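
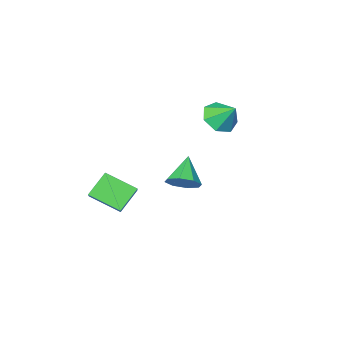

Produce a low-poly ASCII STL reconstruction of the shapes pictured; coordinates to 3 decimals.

solid 
facet normal -0.468 -0.662 -0.585
outer loop
vertex 2.468 -4.068 -0.243
vertex 1.56 -2.737 -1.024
vertex 3.561 -3.928 -1.276
endloop
endfacet
facet normal 0.507 -0.743 0.436
outer loop
vertex 4.44 -2.683 -0.176
vertex 2.468 -4.068 -0.243
vertex 3.561 -3.928 -1.276
endloop
endfacet
facet normal -0.468 -0.662 -0.585
outer loop
vertex 3.561 -3.928 -1.276
vertex 1.56 -2.737 -1.024
vertex 2.653 -2.597 -2.057
endloop
endfacet
facet normal 0.724 0.093 -0.684
outer loop
vertex 2.653 -2.597 -2.057
vertex 4.44 -2.683 -0.176
vertex 3.561 -3.928 -1.276
endloop
endfacet
facet normal -0.724 -0.093 0.684
outer loop
vertex 2.468 -4.068 -0.243
vertex 2.439 -1.492 0.076
vertex 1.56 -2.737 -1.024
endloop
endfacet
facet normal 0.507 -0.743 0.436
outer loop
vertex 3.347 -2.823 0.857
vertex 2.468 -4.068 -0.243
vertex 4.44 -2.683 -0.176
endloop
endfacet
facet normal -0.724 -0.093 0.684
outer loop
vertex 3.347 -2.823 0.857
vertex 2.439 -1.492 0.076
vertex 2.468 -4.068 -0.243
endloop
endfacet
facet normal -0.507 0.743 -0.436
outer loop
vertex 1.56 -2.737 -1.024
vertex 2.439 -1.492 0.076
vertex 2.653 -2.597 -2.057
endloop
endfacet
facet normal 0.724 0.093 -0.684
outer loop
vertex 3.532 -1.352 -0.957
vertex 4.44 -2.683 -0.176
vertex 2.653 -2.597 -2.057
endloop
endfacet
facet normal -0.507 0.743 -0.436
outer loop
vertex 2.653 -2.597 -2.057
vertex 2.439 -1.492 0.076
vertex 3.532 -1.352 -0.957
endloop
endfacet
facet normal 0.468 0.662 0.585
outer loop
vertex 3.532 -1.352 -0.957
vertex 3.347 -2.823 0.857
vertex 4.44 -2.683 -0.176
endloop
endfacet
facet normal 0.468 0.662 0.585
outer loop
vertex 2.439 -1.492 0.076
vertex 3.347 -2.823 0.857
vertex 3.532 -1.352 -0.957
endloop
endfacet
facet normal 0.570 0.504 -0.649
outer loop
vertex 2.491 0.928 1.995
vertex 1.77 1.176 1.554
vertex 2.236 1.509 2.222
endloop
endfacet
facet normal 0.403 -0.174 0.899
outer loop
vertex 2.491 0.928 1.995
vertex 2.236 1.509 2.222
vertex 0.83 0.344 2.626
endloop
endfacet
facet normal 0.569 0.505 -0.649
outer loop
vertex 2.236 1.509 2.222
vertex 1.77 1.176 1.554
vertex 1.709 1.894 2.059
endloop
endfacet
facet normal -0.028 0.357 0.934
outer loop
vertex 2.236 1.509 2.222
vertex 1.709 1.894 2.059
vertex 0.83 0.344 2.626
endloop
endfacet
facet normal 0.569 0.505 -0.649
outer loop
vertex 1.709 1.894 2.059
vertex 1.77 1.176 1.554
vertex 1.217 1.859 1.6
endloop
endfacet
facet normal -0.590 0.551 0.590
outer loop
vertex 1.709 1.894 2.059
vertex 1.217 1.859 1.6
vertex 0.83 0.344 2.626
endloop
endfacet
facet normal 0.570 0.505 -0.649
outer loop
vertex 1.217 1.859 1.6
vertex 1.77 1.176 1.554
vertex 1.05 1.423 1.114
endloop
endfacet
facet normal -0.955 0.290 0.068
outer loop
vertex 1.217 1.859 1.6
vertex 1.05 1.423 1.114
vertex 0.83 0.344 2.626
endloop
endfacet
facet normal 0.570 0.504 -0.649
outer loop
vertex 1.05 1.423 1.114
vertex 1.77 1.176 1.554
vertex 1.304 0.843 0.887
endloop
endfacet
facet normal -0.907 -0.270 -0.325
outer loop
vertex 1.05 1.423 1.114
vertex 1.304 0.843 0.887
vertex 0.83 0.344 2.626
endloop
endfacet
facet normal 0.570 0.504 -0.649
outer loop
vertex 1.304 0.843 0.887
vertex 1.77 1.176 1.554
vertex 1.831 0.457 1.05
endloop
endfacet
facet normal -0.476 -0.802 -0.360
outer loop
vertex 1.304 0.843 0.887
vertex 1.831 0.457 1.05
vertex 0.83 0.344 2.626
endloop
endfacet
facet normal 0.570 0.504 -0.649
outer loop
vertex 1.831 0.457 1.05
vertex 1.77 1.176 1.554
vertex 2.323 0.492 1.509
endloop
endfacet
facet normal 0.086 -0.996 -0.017
outer loop
vertex 1.831 0.457 1.05
vertex 2.323 0.492 1.509
vertex 0.83 0.344 2.626
endloop
endfacet
facet normal 0.570 0.504 -0.649
outer loop
vertex 2.323 0.492 1.509
vertex 1.77 1.176 1.554
vertex 2.491 0.928 1.995
endloop
endfacet
facet normal 0.451 -0.736 0.505
outer loop
vertex 2.323 0.492 1.509
vertex 2.491 0.928 1.995
vertex 0.83 0.344 2.626
endloop
endfacet
facet normal 0.147 -0.682 -0.716
outer loop
vertex -1.565 -1.587 3.34
vertex -2.558 -1.604 3.152
vertex -1.848 -1.016 2.738
endloop
endfacet
facet normal 0.702 0.652 0.288
outer loop
vertex -1.565 -1.587 3.34
vertex -1.848 -1.016 2.738
vertex -2.762 -0.656 4.148
endloop
endfacet
facet normal 0.147 -0.682 -0.716
outer loop
vertex -1.848 -1.016 2.738
vertex -2.558 -1.604 3.152
vertex -2.665 -0.888 2.448
endloop
endfacet
facet normal 0.196 0.973 -0.122
outer loop
vertex -1.848 -1.016 2.738
vertex -2.665 -0.888 2.448
vertex -2.762 -0.656 4.148
endloop
endfacet
facet normal 0.147 -0.682 -0.716
outer loop
vertex -2.665 -0.888 2.448
vertex -2.558 -1.604 3.152
vertex -3.401 -1.299 2.688
endloop
endfacet
facet normal -0.518 0.843 -0.145
outer loop
vertex -2.665 -0.888 2.448
vertex -3.401 -1.299 2.688
vertex -2.762 -0.656 4.148
endloop
endfacet
facet normal 0.147 -0.682 -0.716
outer loop
vertex -3.401 -1.299 2.688
vertex -2.558 -1.604 3.152
vertex -3.502 -1.94 3.278
endloop
endfacet
facet normal -0.903 0.360 0.237
outer loop
vertex -3.401 -1.299 2.688
vertex -3.502 -1.94 3.278
vertex -2.762 -0.656 4.148
endloop
endfacet
facet normal 0.147 -0.682 -0.716
outer loop
vertex -3.502 -1.94 3.278
vertex -2.558 -1.604 3.152
vertex -2.892 -2.328 3.773
endloop
endfacet
facet normal -0.668 -0.113 0.735
outer loop
vertex -3.502 -1.94 3.278
vertex -2.892 -2.328 3.773
vertex -2.762 -0.656 4.148
endloop
endfacet
facet normal 0.147 -0.682 -0.716
outer loop
vertex -2.892 -2.328 3.773
vertex -2.558 -1.604 3.152
vertex -2.03 -2.171 3.8
endloop
endfacet
facet normal 0.009 -0.220 0.976
outer loop
vertex -2.892 -2.328 3.773
vertex -2.03 -2.171 3.8
vertex -2.762 -0.656 4.148
endloop
endfacet
facet normal 0.147 -0.682 -0.717
outer loop
vertex -2.03 -2.171 3.8
vertex -2.558 -1.604 3.152
vertex -1.565 -1.587 3.34
endloop
endfacet
facet normal 0.618 0.120 0.777
outer loop
vertex -2.03 -2.171 3.8
vertex -1.565 -1.587 3.34
vertex -2.762 -0.656 4.148
endloop
endfacet

endsolid


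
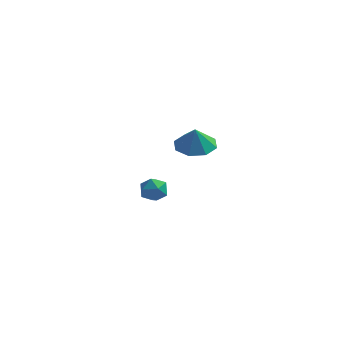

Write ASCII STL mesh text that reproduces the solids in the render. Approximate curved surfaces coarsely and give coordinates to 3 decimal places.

solid 
facet normal -0.031 0.193 -0.981
outer loop
vertex 3.467 -2.399 3.233
vertex 2.864 -1.721 3.385
vertex 3.782 -1.779 3.345
endloop
endfacet
facet normal 0.709 -0.457 0.537
outer loop
vertex 3.467 -2.399 3.233
vertex 3.782 -1.779 3.345
vertex 2.896 -1.919 4.395
endloop
endfacet
facet normal -0.031 0.194 -0.981
outer loop
vertex 3.782 -1.779 3.345
vertex 2.864 -1.721 3.385
vertex 3.559 -1.125 3.481
endloop
endfacet
facet normal 0.751 0.121 0.650
outer loop
vertex 3.782 -1.779 3.345
vertex 3.559 -1.125 3.481
vertex 2.896 -1.919 4.395
endloop
endfacet
facet normal -0.030 0.193 -0.981
outer loop
vertex 3.559 -1.125 3.481
vertex 2.864 -1.721 3.385
vertex 2.929 -0.82 3.56
endloop
endfacet
facet normal 0.363 0.557 0.747
outer loop
vertex 3.559 -1.125 3.481
vertex 2.929 -0.82 3.56
vertex 2.896 -1.919 4.395
endloop
endfacet
facet normal -0.030 0.193 -0.981
outer loop
vertex 2.929 -0.82 3.56
vertex 2.864 -1.721 3.385
vertex 2.262 -1.042 3.537
endloop
endfacet
facet normal -0.224 0.594 0.773
outer loop
vertex 2.929 -0.82 3.56
vertex 2.262 -1.042 3.537
vertex 2.896 -1.919 4.395
endloop
endfacet
facet normal -0.030 0.193 -0.981
outer loop
vertex 2.262 -1.042 3.537
vertex 2.864 -1.721 3.385
vertex 1.947 -1.662 3.425
endloop
endfacet
facet normal -0.670 0.212 0.712
outer loop
vertex 2.262 -1.042 3.537
vertex 1.947 -1.662 3.425
vertex 2.896 -1.919 4.395
endloop
endfacet
facet normal -0.030 0.194 -0.981
outer loop
vertex 1.947 -1.662 3.425
vertex 2.864 -1.721 3.385
vertex 2.17 -2.316 3.289
endloop
endfacet
facet normal -0.712 -0.367 0.599
outer loop
vertex 1.947 -1.662 3.425
vertex 2.17 -2.316 3.289
vertex 2.896 -1.919 4.395
endloop
endfacet
facet normal -0.030 0.193 -0.981
outer loop
vertex 2.17 -2.316 3.289
vertex 2.864 -1.721 3.385
vertex 2.8 -2.621 3.21
endloop
endfacet
facet normal -0.325 -0.802 0.501
outer loop
vertex 2.17 -2.316 3.289
vertex 2.8 -2.621 3.21
vertex 2.896 -1.919 4.395
endloop
endfacet
facet normal -0.030 0.193 -0.981
outer loop
vertex 2.8 -2.621 3.21
vertex 2.864 -1.721 3.385
vertex 3.467 -2.399 3.233
endloop
endfacet
facet normal 0.263 -0.839 0.476
outer loop
vertex 2.8 -2.621 3.21
vertex 3.467 -2.399 3.233
vertex 2.896 -1.919 4.395
endloop
endfacet
facet normal -0.528 0.475 0.704
outer loop
vertex -0.585 2.327 -1.871
vertex -0.07 2.175 -1.382
vertex -0.034 2.788 -1.769
endloop
endfacet
facet normal -0.647 0.760 0.061
outer loop
vertex -0.585 2.327 -1.871
vertex -0.034 2.788 -1.769
vertex -0.266 2.644 -2.441
endloop
endfacet
facet normal -0.898 0.245 -0.366
outer loop
vertex -0.585 2.327 -1.871
vertex -0.266 2.644 -2.441
vertex -0.446 1.942 -2.47
endloop
endfacet
facet normal -0.933 -0.358 0.014
outer loop
vertex -0.585 2.327 -1.871
vertex -0.446 1.942 -2.47
vertex -0.325 1.652 -1.816
endloop
endfacet
facet normal -0.705 -0.217 0.675
outer loop
vertex -0.585 2.327 -1.871
vertex -0.325 1.652 -1.816
vertex -0.07 2.175 -1.382
endloop
endfacet
facet normal -0.022 0.979 -0.202
outer loop
vertex -0.266 2.644 -2.441
vertex -0.034 2.788 -1.769
vertex 0.445 2.688 -2.304
endloop
endfacet
facet normal 0.171 0.519 0.838
outer loop
vertex -0.034 2.788 -1.769
vertex -0.07 2.175 -1.382
vertex 0.566 2.398 -1.65
endloop
endfacet
facet normal -0.115 -0.600 0.791
outer loop
vertex -0.07 2.175 -1.382
vertex -0.325 1.652 -1.816
vertex 0.386 1.696 -1.679
endloop
endfacet
facet normal -0.484 -0.830 -0.278
outer loop
vertex -0.325 1.652 -1.816
vertex -0.446 1.942 -2.47
vertex 0.154 1.552 -2.351
endloop
endfacet
facet normal -0.427 0.146 -0.892
outer loop
vertex -0.446 1.942 -2.47
vertex -0.266 2.644 -2.441
vertex 0.19 2.165 -2.738
endloop
endfacet
facet normal 0.933 0.358 -0.014
outer loop
vertex 0.705 2.013 -2.249
vertex 0.445 2.688 -2.304
vertex 0.566 2.398 -1.65
endloop
endfacet
facet normal 0.898 -0.245 0.366
outer loop
vertex 0.705 2.013 -2.249
vertex 0.566 2.398 -1.65
vertex 0.386 1.696 -1.679
endloop
endfacet
facet normal 0.647 -0.760 -0.061
outer loop
vertex 0.705 2.013 -2.249
vertex 0.386 1.696 -1.679
vertex 0.154 1.552 -2.351
endloop
endfacet
facet normal 0.528 -0.475 -0.704
outer loop
vertex 0.705 2.013 -2.249
vertex 0.154 1.552 -2.351
vertex 0.19 2.165 -2.738
endloop
endfacet
facet normal 0.705 0.217 -0.675
outer loop
vertex 0.705 2.013 -2.249
vertex 0.19 2.165 -2.738
vertex 0.445 2.688 -2.304
endloop
endfacet
facet normal 0.484 0.830 0.278
outer loop
vertex 0.566 2.398 -1.65
vertex 0.445 2.688 -2.304
vertex -0.034 2.788 -1.769
endloop
endfacet
facet normal 0.427 -0.146 0.892
outer loop
vertex 0.386 1.696 -1.679
vertex 0.566 2.398 -1.65
vertex -0.07 2.175 -1.382
endloop
endfacet
facet normal 0.022 -0.979 0.202
outer loop
vertex 0.154 1.552 -2.351
vertex 0.386 1.696 -1.679
vertex -0.325 1.652 -1.816
endloop
endfacet
facet normal -0.171 -0.519 -0.838
outer loop
vertex 0.19 2.165 -2.738
vertex 0.154 1.552 -2.351
vertex -0.446 1.942 -2.47
endloop
endfacet
facet normal 0.115 0.600 -0.791
outer loop
vertex 0.445 2.688 -2.304
vertex 0.19 2.165 -2.738
vertex -0.266 2.644 -2.441
endloop
endfacet

endsolid


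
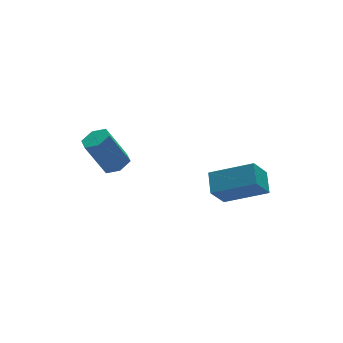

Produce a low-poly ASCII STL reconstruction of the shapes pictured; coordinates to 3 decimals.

solid 
facet normal -0.567 -0.233 0.790
outer loop
vertex 1.595 -1.533 1.853
vertex -0.019 -0.494 1.001
vertex 1.257 -2.488 1.329
endloop
endfacet
facet normal 0.769 -0.495 0.405
outer loop
vertex 2.039 -2.166 0.239
vertex 1.595 -1.533 1.853
vertex 1.257 -2.488 1.329
endloop
endfacet
facet normal -0.567 -0.233 0.790
outer loop
vertex 1.257 -2.488 1.329
vertex -0.019 -0.494 1.001
vertex -0.357 -1.448 0.477
endloop
endfacet
facet normal -0.297 -0.837 -0.460
outer loop
vertex -0.357 -1.448 0.477
vertex 2.039 -2.166 0.239
vertex 1.257 -2.488 1.329
endloop
endfacet
facet normal 0.296 0.837 0.460
outer loop
vertex 1.595 -1.533 1.853
vertex 0.763 -0.172 -0.089
vertex -0.019 -0.494 1.001
endloop
endfacet
facet normal 0.768 -0.495 0.406
outer loop
vertex 2.377 -1.212 0.763
vertex 1.595 -1.533 1.853
vertex 2.039 -2.166 0.239
endloop
endfacet
facet normal 0.297 0.837 0.459
outer loop
vertex 2.377 -1.212 0.763
vertex 0.763 -0.172 -0.089
vertex 1.595 -1.533 1.853
endloop
endfacet
facet normal -0.769 0.495 -0.405
outer loop
vertex -0.019 -0.494 1.001
vertex 0.763 -0.172 -0.089
vertex -0.357 -1.448 0.477
endloop
endfacet
facet normal -0.297 -0.837 -0.459
outer loop
vertex 0.425 -1.127 -0.613
vertex 2.039 -2.166 0.239
vertex -0.357 -1.448 0.477
endloop
endfacet
facet normal -0.769 0.495 -0.406
outer loop
vertex -0.357 -1.448 0.477
vertex 0.763 -0.172 -0.089
vertex 0.425 -1.127 -0.613
endloop
endfacet
facet normal 0.567 0.233 -0.790
outer loop
vertex 0.425 -1.127 -0.613
vertex 2.377 -1.212 0.763
vertex 2.039 -2.166 0.239
endloop
endfacet
facet normal 0.567 0.233 -0.790
outer loop
vertex 0.763 -0.172 -0.089
vertex 2.377 -1.212 0.763
vertex 0.425 -1.127 -0.613
endloop
endfacet
facet normal 0.426 -0.178 -0.887
outer loop
vertex -2.032 3.24 -0.295
vertex -2.525 3.656 -0.615
vertex -1.909 3.945 -0.377
endloop
endfacet
facet normal 0.888 -0.103 0.447
outer loop
vertex -2.032 3.24 -0.295
vertex -1.909 3.945 -0.377
vertex -2.863 3.588 1.435
endloop
endfacet
facet normal 0.888 -0.102 0.448
outer loop
vertex -2.863 3.588 1.435
vertex -1.909 3.945 -0.377
vertex -2.74 4.293 1.352
endloop
endfacet
facet normal -0.426 0.179 0.887
outer loop
vertex -2.863 3.588 1.435
vertex -2.74 4.293 1.352
vertex -3.355 4.004 1.115
endloop
endfacet
facet normal 0.426 -0.179 -0.887
outer loop
vertex -1.909 3.945 -0.377
vertex -2.525 3.656 -0.615
vertex -2.402 4.361 -0.698
endloop
endfacet
facet normal 0.592 0.797 0.124
outer loop
vertex -1.909 3.945 -0.377
vertex -2.402 4.361 -0.698
vertex -2.74 4.293 1.352
endloop
endfacet
facet normal 0.591 0.797 0.124
outer loop
vertex -2.74 4.293 1.352
vertex -2.402 4.361 -0.698
vertex -3.233 4.708 1.032
endloop
endfacet
facet normal -0.426 0.178 0.887
outer loop
vertex -2.74 4.293 1.352
vertex -3.233 4.708 1.032
vertex -3.355 4.004 1.115
endloop
endfacet
facet normal 0.426 -0.179 -0.887
outer loop
vertex -2.402 4.361 -0.698
vertex -2.525 3.656 -0.615
vertex -3.017 4.072 -0.935
endloop
endfacet
facet normal -0.298 0.898 -0.323
outer loop
vertex -2.402 4.361 -0.698
vertex -3.017 4.072 -0.935
vertex -3.233 4.708 1.032
endloop
endfacet
facet normal -0.296 0.899 -0.323
outer loop
vertex -3.233 4.708 1.032
vertex -3.017 4.072 -0.935
vertex -3.848 4.42 0.795
endloop
endfacet
facet normal -0.425 0.178 0.887
outer loop
vertex -3.233 4.708 1.032
vertex -3.848 4.42 0.795
vertex -3.355 4.004 1.115
endloop
endfacet
facet normal 0.426 -0.179 -0.887
outer loop
vertex -3.017 4.072 -0.935
vertex -2.525 3.656 -0.615
vertex -3.14 3.367 -0.852
endloop
endfacet
facet normal -0.888 0.102 -0.447
outer loop
vertex -3.017 4.072 -0.935
vertex -3.14 3.367 -0.852
vertex -3.848 4.42 0.795
endloop
endfacet
facet normal -0.888 0.103 -0.448
outer loop
vertex -3.848 4.42 0.795
vertex -3.14 3.367 -0.852
vertex -3.971 3.715 0.877
endloop
endfacet
facet normal -0.426 0.178 0.887
outer loop
vertex -3.848 4.42 0.795
vertex -3.971 3.715 0.877
vertex -3.355 4.004 1.115
endloop
endfacet
facet normal 0.426 -0.178 -0.887
outer loop
vertex -3.14 3.367 -0.852
vertex -2.525 3.656 -0.615
vertex -2.647 2.952 -0.532
endloop
endfacet
facet normal -0.591 -0.797 -0.124
outer loop
vertex -3.14 3.367 -0.852
vertex -2.647 2.952 -0.532
vertex -3.971 3.715 0.877
endloop
endfacet
facet normal -0.591 -0.797 -0.124
outer loop
vertex -3.971 3.715 0.877
vertex -2.647 2.952 -0.532
vertex -3.478 3.299 1.198
endloop
endfacet
facet normal -0.426 0.179 0.887
outer loop
vertex -3.971 3.715 0.877
vertex -3.478 3.299 1.198
vertex -3.355 4.004 1.115
endloop
endfacet
facet normal 0.425 -0.178 -0.887
outer loop
vertex -2.647 2.952 -0.532
vertex -2.525 3.656 -0.615
vertex -2.032 3.24 -0.295
endloop
endfacet
facet normal 0.297 -0.899 0.323
outer loop
vertex -2.647 2.952 -0.532
vertex -2.032 3.24 -0.295
vertex -3.478 3.299 1.198
endloop
endfacet
facet normal 0.297 -0.898 0.324
outer loop
vertex -3.478 3.299 1.198
vertex -2.032 3.24 -0.295
vertex -2.863 3.588 1.435
endloop
endfacet
facet normal -0.426 0.179 0.887
outer loop
vertex -3.478 3.299 1.198
vertex -2.863 3.588 1.435
vertex -3.355 4.004 1.115
endloop
endfacet

endsolid


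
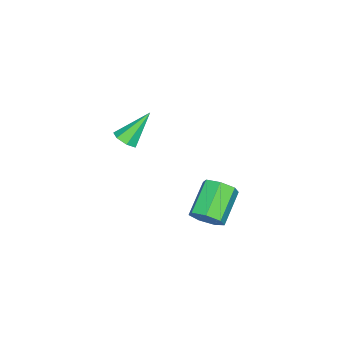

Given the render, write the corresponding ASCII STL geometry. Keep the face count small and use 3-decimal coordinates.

solid 
facet normal 0.483 -0.427 -0.764
outer loop
vertex 2.611 0.82 0.156
vertex 2.245 0.977 -0.163
vertex 2.673 1.218 -0.027
endloop
endfacet
facet normal 0.681 0.215 0.699
outer loop
vertex 2.611 0.82 0.156
vertex 2.673 1.218 -0.027
vertex 1.535 1.603 0.963
endloop
endfacet
facet normal 0.483 -0.425 -0.766
outer loop
vertex 2.673 1.218 -0.027
vertex 2.245 0.977 -0.163
vertex 2.413 1.435 -0.311
endloop
endfacet
facet normal 0.476 0.853 0.216
outer loop
vertex 2.673 1.218 -0.027
vertex 2.413 1.435 -0.311
vertex 1.535 1.603 0.963
endloop
endfacet
facet normal 0.483 -0.425 -0.766
outer loop
vertex 2.413 1.435 -0.311
vertex 2.245 0.977 -0.163
vertex 2.026 1.307 -0.484
endloop
endfacet
facet normal -0.196 0.945 -0.260
outer loop
vertex 2.413 1.435 -0.311
vertex 2.026 1.307 -0.484
vertex 1.535 1.603 0.963
endloop
endfacet
facet normal 0.482 -0.425 -0.766
outer loop
vertex 2.026 1.307 -0.484
vertex 2.245 0.977 -0.163
vertex 1.804 0.931 -0.415
endloop
endfacet
facet normal -0.829 0.422 -0.368
outer loop
vertex 2.026 1.307 -0.484
vertex 1.804 0.931 -0.415
vertex 1.535 1.603 0.963
endloop
endfacet
facet normal 0.482 -0.427 -0.765
outer loop
vertex 1.804 0.931 -0.415
vertex 2.245 0.977 -0.163
vertex 1.914 0.589 -0.155
endloop
endfacet
facet normal -0.946 -0.324 -0.026
outer loop
vertex 1.804 0.931 -0.415
vertex 1.914 0.589 -0.155
vertex 1.535 1.603 0.963
endloop
endfacet
facet normal 0.481 -0.426 -0.766
outer loop
vertex 1.914 0.589 -0.155
vertex 2.245 0.977 -0.163
vertex 2.273 0.54 0.098
endloop
endfacet
facet normal -0.457 -0.730 0.507
outer loop
vertex 1.914 0.589 -0.155
vertex 2.273 0.54 0.098
vertex 1.535 1.603 0.963
endloop
endfacet
facet normal 0.484 -0.426 -0.765
outer loop
vertex 2.273 0.54 0.098
vertex 2.245 0.977 -0.163
vertex 2.611 0.82 0.156
endloop
endfacet
facet normal 0.265 -0.491 0.830
outer loop
vertex 2.273 0.54 0.098
vertex 2.611 0.82 0.156
vertex 1.535 1.603 0.963
endloop
endfacet
facet normal 0.834 -0.014 -0.552
outer loop
vertex 1.617 3.212 -3.933
vertex 1.332 3.658 -4.375
vertex 1.707 3.791 -3.812
endloop
endfacet
facet normal 0.531 -0.252 0.809
outer loop
vertex 1.617 3.212 -3.933
vertex 1.707 3.791 -3.812
vertex 0.333 3.235 -3.083
endloop
endfacet
facet normal 0.531 -0.252 0.809
outer loop
vertex 0.333 3.235 -3.083
vertex 1.707 3.791 -3.812
vertex 0.424 3.815 -2.962
endloop
endfacet
facet normal -0.833 0.015 0.553
outer loop
vertex 0.333 3.235 -3.083
vertex 0.424 3.815 -2.962
vertex 0.048 3.682 -3.525
endloop
endfacet
facet normal 0.834 -0.015 -0.552
outer loop
vertex 1.707 3.791 -3.812
vertex 1.332 3.658 -4.375
vertex 1.515 4.27 -4.115
endloop
endfacet
facet normal 0.450 0.599 0.662
outer loop
vertex 1.707 3.791 -3.812
vertex 1.515 4.27 -4.115
vertex 0.424 3.815 -2.962
endloop
endfacet
facet normal 0.449 0.600 0.662
outer loop
vertex 0.424 3.815 -2.962
vertex 1.515 4.27 -4.115
vertex 0.231 4.294 -3.265
endloop
endfacet
facet normal -0.833 0.014 0.553
outer loop
vertex 0.424 3.815 -2.962
vertex 0.231 4.294 -3.265
vertex 0.048 3.682 -3.525
endloop
endfacet
facet normal 0.834 -0.015 -0.552
outer loop
vertex 1.515 4.27 -4.115
vertex 1.332 3.658 -4.375
vertex 1.185 4.289 -4.614
endloop
endfacet
facet normal 0.031 0.999 0.018
outer loop
vertex 1.515 4.27 -4.115
vertex 1.185 4.289 -4.614
vertex 0.231 4.294 -3.265
endloop
endfacet
facet normal 0.029 0.999 0.017
outer loop
vertex 0.231 4.294 -3.265
vertex 1.185 4.289 -4.614
vertex -0.099 4.312 -3.764
endloop
endfacet
facet normal -0.834 0.015 0.552
outer loop
vertex 0.231 4.294 -3.265
vertex -0.099 4.312 -3.764
vertex 0.048 3.682 -3.525
endloop
endfacet
facet normal 0.834 -0.015 -0.552
outer loop
vertex 1.185 4.289 -4.614
vertex 1.332 3.658 -4.375
vertex 0.966 3.832 -4.933
endloop
endfacet
facet normal -0.413 0.646 -0.642
outer loop
vertex 1.185 4.289 -4.614
vertex 0.966 3.832 -4.933
vertex -0.099 4.312 -3.764
endloop
endfacet
facet normal -0.413 0.647 -0.641
outer loop
vertex -0.099 4.312 -3.764
vertex 0.966 3.832 -4.933
vertex -0.318 3.856 -4.083
endloop
endfacet
facet normal -0.834 0.015 0.552
outer loop
vertex -0.099 4.312 -3.764
vertex -0.318 3.856 -4.083
vertex 0.048 3.682 -3.525
endloop
endfacet
facet normal 0.834 -0.015 -0.552
outer loop
vertex 0.966 3.832 -4.933
vertex 1.332 3.658 -4.375
vertex 1.022 3.245 -4.832
endloop
endfacet
facet normal -0.544 -0.192 -0.817
outer loop
vertex 0.966 3.832 -4.933
vertex 1.022 3.245 -4.832
vertex -0.318 3.856 -4.083
endloop
endfacet
facet normal -0.544 -0.192 -0.817
outer loop
vertex -0.318 3.856 -4.083
vertex 1.022 3.245 -4.832
vertex -0.262 3.268 -3.982
endloop
endfacet
facet normal -0.834 0.015 0.552
outer loop
vertex -0.318 3.856 -4.083
vertex -0.262 3.268 -3.982
vertex 0.048 3.682 -3.525
endloop
endfacet
facet normal 0.834 -0.015 -0.552
outer loop
vertex 1.022 3.245 -4.832
vertex 1.332 3.658 -4.375
vertex 1.312 2.969 -4.387
endloop
endfacet
facet normal -0.266 -0.887 -0.377
outer loop
vertex 1.022 3.245 -4.832
vertex 1.312 2.969 -4.387
vertex -0.262 3.268 -3.982
endloop
endfacet
facet normal -0.266 -0.887 -0.377
outer loop
vertex -0.262 3.268 -3.982
vertex 1.312 2.969 -4.387
vertex 0.028 2.992 -3.537
endloop
endfacet
facet normal -0.834 0.015 0.552
outer loop
vertex -0.262 3.268 -3.982
vertex 0.028 2.992 -3.537
vertex 0.048 3.682 -3.525
endloop
endfacet
facet normal 0.834 -0.015 -0.552
outer loop
vertex 1.312 2.969 -4.387
vertex 1.332 3.658 -4.375
vertex 1.617 3.212 -3.933
endloop
endfacet
facet normal 0.213 -0.914 0.346
outer loop
vertex 1.312 2.969 -4.387
vertex 1.617 3.212 -3.933
vertex 0.028 2.992 -3.537
endloop
endfacet
facet normal 0.213 -0.914 0.346
outer loop
vertex 0.028 2.992 -3.537
vertex 1.617 3.212 -3.933
vertex 0.333 3.235 -3.083
endloop
endfacet
facet normal -0.834 0.015 0.552
outer loop
vertex 0.028 2.992 -3.537
vertex 0.333 3.235 -3.083
vertex 0.048 3.682 -3.525
endloop
endfacet

endsolid


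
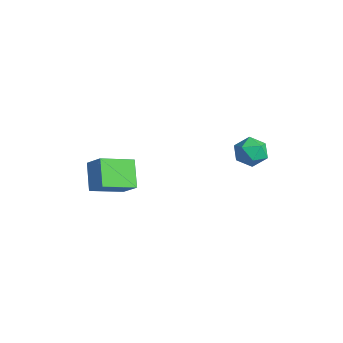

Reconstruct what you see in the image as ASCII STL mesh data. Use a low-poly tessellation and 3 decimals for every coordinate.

solid 
facet normal -0.600 0.629 0.493
outer loop
vertex 0.172 4.39 -1.976
vertex 0.635 4.146 -1.101
vertex 0.985 4.921 -1.664
endloop
endfacet
facet normal -0.490 0.854 -0.176
outer loop
vertex 0.172 4.39 -1.976
vertex 0.985 4.921 -1.664
vertex 0.89 4.664 -2.646
endloop
endfacet
facet normal -0.708 0.339 -0.620
outer loop
vertex 0.172 4.39 -1.976
vertex 0.89 4.664 -2.646
vertex 0.481 3.731 -2.69
endloop
endfacet
facet normal -0.953 -0.202 -0.226
outer loop
vertex 0.172 4.39 -1.976
vertex 0.481 3.731 -2.69
vertex 0.323 3.41 -1.735
endloop
endfacet
facet normal -0.886 -0.023 0.463
outer loop
vertex 0.172 4.39 -1.976
vertex 0.323 3.41 -1.735
vertex 0.635 4.146 -1.101
endloop
endfacet
facet normal 0.212 0.940 -0.267
outer loop
vertex 0.89 4.664 -2.646
vertex 0.985 4.921 -1.664
vertex 1.797 4.59 -2.185
endloop
endfacet
facet normal 0.034 0.577 0.816
outer loop
vertex 0.985 4.921 -1.664
vertex 0.635 4.146 -1.101
vertex 1.639 4.269 -1.23
endloop
endfacet
facet normal -0.429 -0.479 0.766
outer loop
vertex 0.635 4.146 -1.101
vertex 0.323 3.41 -1.735
vertex 1.23 3.336 -1.274
endloop
endfacet
facet normal -0.536 -0.769 -0.347
outer loop
vertex 0.323 3.41 -1.735
vertex 0.481 3.731 -2.69
vertex 1.135 3.079 -2.256
endloop
endfacet
facet normal -0.140 0.108 -0.984
outer loop
vertex 0.481 3.731 -2.69
vertex 0.89 4.664 -2.646
vertex 1.485 3.854 -2.819
endloop
endfacet
facet normal 0.953 0.202 0.226
outer loop
vertex 1.948 3.61 -1.944
vertex 1.797 4.59 -2.185
vertex 1.639 4.269 -1.23
endloop
endfacet
facet normal 0.708 -0.339 0.620
outer loop
vertex 1.948 3.61 -1.944
vertex 1.639 4.269 -1.23
vertex 1.23 3.336 -1.274
endloop
endfacet
facet normal 0.490 -0.854 0.176
outer loop
vertex 1.948 3.61 -1.944
vertex 1.23 3.336 -1.274
vertex 1.135 3.079 -2.256
endloop
endfacet
facet normal 0.600 -0.629 -0.493
outer loop
vertex 1.948 3.61 -1.944
vertex 1.135 3.079 -2.256
vertex 1.485 3.854 -2.819
endloop
endfacet
facet normal 0.886 0.023 -0.463
outer loop
vertex 1.948 3.61 -1.944
vertex 1.485 3.854 -2.819
vertex 1.797 4.59 -2.185
endloop
endfacet
facet normal 0.536 0.769 0.347
outer loop
vertex 1.639 4.269 -1.23
vertex 1.797 4.59 -2.185
vertex 0.985 4.921 -1.664
endloop
endfacet
facet normal 0.140 -0.108 0.984
outer loop
vertex 1.23 3.336 -1.274
vertex 1.639 4.269 -1.23
vertex 0.635 4.146 -1.101
endloop
endfacet
facet normal -0.212 -0.940 0.267
outer loop
vertex 1.135 3.079 -2.256
vertex 1.23 3.336 -1.274
vertex 0.323 3.41 -1.735
endloop
endfacet
facet normal -0.034 -0.577 -0.816
outer loop
vertex 1.485 3.854 -2.819
vertex 1.135 3.079 -2.256
vertex 0.481 3.731 -2.69
endloop
endfacet
facet normal 0.429 0.479 -0.766
outer loop
vertex 1.797 4.59 -2.185
vertex 1.485 3.854 -2.819
vertex 0.89 4.664 -2.646
endloop
endfacet
facet normal -0.687 0.274 0.673
outer loop
vertex -2.373 -3.064 -2.28
vertex -2.294 -1.102 -2.997
vertex -3.382 -3.356 -3.19
endloop
endfacet
facet normal -0.038 -0.938 0.343
outer loop
vertex -2.126 -3.858 -4.423
vertex -2.373 -3.064 -2.28
vertex -3.382 -3.356 -3.19
endloop
endfacet
facet normal -0.687 0.274 0.673
outer loop
vertex -3.382 -3.356 -3.19
vertex -2.294 -1.102 -2.997
vertex -3.303 -1.394 -3.907
endloop
endfacet
facet normal -0.726 -0.210 -0.654
outer loop
vertex -3.303 -1.394 -3.907
vertex -2.126 -3.858 -4.423
vertex -3.382 -3.356 -3.19
endloop
endfacet
facet normal 0.726 0.210 0.654
outer loop
vertex -2.373 -3.064 -2.28
vertex -1.038 -1.604 -4.23
vertex -2.294 -1.102 -2.997
endloop
endfacet
facet normal -0.038 -0.938 0.343
outer loop
vertex -1.117 -3.566 -3.513
vertex -2.373 -3.064 -2.28
vertex -2.126 -3.858 -4.423
endloop
endfacet
facet normal 0.726 0.210 0.654
outer loop
vertex -1.117 -3.566 -3.513
vertex -1.038 -1.604 -4.23
vertex -2.373 -3.064 -2.28
endloop
endfacet
facet normal 0.038 0.938 -0.343
outer loop
vertex -2.294 -1.102 -2.997
vertex -1.038 -1.604 -4.23
vertex -3.303 -1.394 -3.907
endloop
endfacet
facet normal -0.726 -0.210 -0.654
outer loop
vertex -2.047 -1.896 -5.14
vertex -2.126 -3.858 -4.423
vertex -3.303 -1.394 -3.907
endloop
endfacet
facet normal 0.038 0.938 -0.343
outer loop
vertex -3.303 -1.394 -3.907
vertex -1.038 -1.604 -4.23
vertex -2.047 -1.896 -5.14
endloop
endfacet
facet normal 0.687 -0.274 -0.673
outer loop
vertex -2.047 -1.896 -5.14
vertex -1.117 -3.566 -3.513
vertex -2.126 -3.858 -4.423
endloop
endfacet
facet normal 0.687 -0.274 -0.673
outer loop
vertex -1.038 -1.604 -4.23
vertex -1.117 -3.566 -3.513
vertex -2.047 -1.896 -5.14
endloop
endfacet

endsolid


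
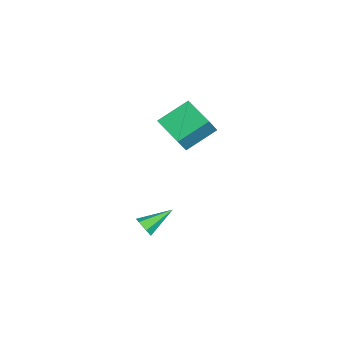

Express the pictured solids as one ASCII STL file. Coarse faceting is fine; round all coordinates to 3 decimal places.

solid 
facet normal -0.810 -0.500 0.308
outer loop
vertex -4.515 0.222 3.624
vertex -5.179 0.644 2.564
vertex -3.973 -1.219 2.711
endloop
endfacet
facet normal 0.503 -0.319 0.803
outer loop
vertex -2.621 -0.384 2.196
vertex -4.515 0.222 3.624
vertex -3.973 -1.219 2.711
endloop
endfacet
facet normal -0.810 -0.500 0.308
outer loop
vertex -3.973 -1.219 2.711
vertex -5.179 0.644 2.564
vertex -4.637 -0.797 1.651
endloop
endfacet
facet normal 0.303 -0.805 -0.510
outer loop
vertex -4.637 -0.797 1.651
vertex -2.621 -0.384 2.196
vertex -3.973 -1.219 2.711
endloop
endfacet
facet normal -0.303 0.805 0.510
outer loop
vertex -4.515 0.222 3.624
vertex -3.827 1.479 2.049
vertex -5.179 0.644 2.564
endloop
endfacet
facet normal 0.503 -0.319 0.803
outer loop
vertex -3.163 1.057 3.109
vertex -4.515 0.222 3.624
vertex -2.621 -0.384 2.196
endloop
endfacet
facet normal -0.303 0.805 0.510
outer loop
vertex -3.163 1.057 3.109
vertex -3.827 1.479 2.049
vertex -4.515 0.222 3.624
endloop
endfacet
facet normal -0.503 0.319 -0.803
outer loop
vertex -5.179 0.644 2.564
vertex -3.827 1.479 2.049
vertex -4.637 -0.797 1.651
endloop
endfacet
facet normal 0.303 -0.805 -0.510
outer loop
vertex -3.285 0.038 1.136
vertex -2.621 -0.384 2.196
vertex -4.637 -0.797 1.651
endloop
endfacet
facet normal -0.503 0.319 -0.803
outer loop
vertex -4.637 -0.797 1.651
vertex -3.827 1.479 2.049
vertex -3.285 0.038 1.136
endloop
endfacet
facet normal 0.810 0.500 -0.308
outer loop
vertex -3.285 0.038 1.136
vertex -3.163 1.057 3.109
vertex -2.621 -0.384 2.196
endloop
endfacet
facet normal 0.810 0.500 -0.308
outer loop
vertex -3.827 1.479 2.049
vertex -3.163 1.057 3.109
vertex -3.285 0.038 1.136
endloop
endfacet
facet normal 0.318 -0.830 -0.459
outer loop
vertex -2.088 -1.645 -3.8
vertex -2.461 -1.961 -3.487
vertex -2.625 -1.741 -3.998
endloop
endfacet
facet normal 0.105 0.753 -0.650
outer loop
vertex -2.088 -1.645 -3.8
vertex -2.625 -1.741 -3.998
vertex -2.979 -0.599 -2.733
endloop
endfacet
facet normal 0.315 -0.831 -0.459
outer loop
vertex -2.625 -1.741 -3.998
vertex -2.461 -1.961 -3.487
vertex -2.998 -2.056 -3.684
endloop
endfacet
facet normal -0.760 0.362 -0.540
outer loop
vertex -2.625 -1.741 -3.998
vertex -2.998 -2.056 -3.684
vertex -2.979 -0.599 -2.733
endloop
endfacet
facet normal 0.315 -0.830 -0.459
outer loop
vertex -2.998 -2.056 -3.684
vertex -2.461 -1.961 -3.487
vertex -2.833 -2.276 -3.173
endloop
endfacet
facet normal -0.958 -0.148 0.246
outer loop
vertex -2.998 -2.056 -3.684
vertex -2.833 -2.276 -3.173
vertex -2.979 -0.599 -2.733
endloop
endfacet
facet normal 0.315 -0.830 -0.459
outer loop
vertex -2.833 -2.276 -3.173
vertex -2.461 -1.961 -3.487
vertex -2.296 -2.181 -2.976
endloop
endfacet
facet normal -0.290 -0.266 0.919
outer loop
vertex -2.833 -2.276 -3.173
vertex -2.296 -2.181 -2.976
vertex -2.979 -0.599 -2.733
endloop
endfacet
facet normal 0.317 -0.830 -0.460
outer loop
vertex -2.296 -2.181 -2.976
vertex -2.461 -1.961 -3.487
vertex -1.924 -1.865 -3.29
endloop
endfacet
facet normal 0.576 0.125 0.808
outer loop
vertex -2.296 -2.181 -2.976
vertex -1.924 -1.865 -3.29
vertex -2.979 -0.599 -2.733
endloop
endfacet
facet normal 0.317 -0.830 -0.460
outer loop
vertex -1.924 -1.865 -3.29
vertex -2.461 -1.961 -3.487
vertex -2.088 -1.645 -3.8
endloop
endfacet
facet normal 0.773 0.634 0.025
outer loop
vertex -1.924 -1.865 -3.29
vertex -2.088 -1.645 -3.8
vertex -2.979 -0.599 -2.733
endloop
endfacet

endsolid


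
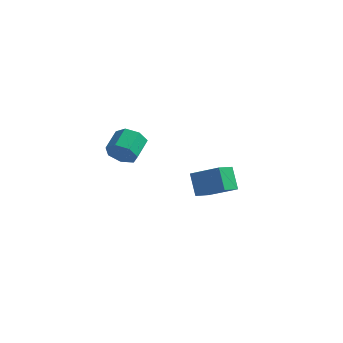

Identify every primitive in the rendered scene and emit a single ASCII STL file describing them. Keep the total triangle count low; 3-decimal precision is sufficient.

solid 
facet normal 0.034 -0.915 -0.401
outer loop
vertex 0.868 -4.34 3.884
vertex 0.312 -4.094 3.276
vertex 1.172 -4.057 3.264
endloop
endfacet
facet normal 0.913 -0.135 0.386
outer loop
vertex 0.868 -4.34 3.884
vertex 1.172 -4.057 3.264
vertex 0.823 -3.131 4.413
endloop
endfacet
facet normal 0.913 -0.135 0.386
outer loop
vertex 0.823 -3.131 4.413
vertex 1.172 -4.057 3.264
vertex 1.127 -2.849 3.792
endloop
endfacet
facet normal -0.034 0.916 0.399
outer loop
vertex 0.823 -3.131 4.413
vertex 1.127 -2.849 3.792
vertex 0.268 -2.886 3.804
endloop
endfacet
facet normal 0.034 -0.916 -0.401
outer loop
vertex 1.172 -4.057 3.264
vertex 0.312 -4.094 3.276
vertex 0.828 -3.802 2.652
endloop
endfacet
facet normal 0.887 0.212 -0.410
outer loop
vertex 1.172 -4.057 3.264
vertex 0.828 -3.802 2.652
vertex 1.127 -2.849 3.792
endloop
endfacet
facet normal 0.887 0.213 -0.410
outer loop
vertex 1.127 -2.849 3.792
vertex 0.828 -3.802 2.652
vertex 0.783 -2.594 3.181
endloop
endfacet
facet normal -0.034 0.915 0.401
outer loop
vertex 1.127 -2.849 3.792
vertex 0.783 -2.594 3.181
vertex 0.268 -2.886 3.804
endloop
endfacet
facet normal 0.034 -0.916 -0.400
outer loop
vertex 0.828 -3.802 2.652
vertex 0.312 -4.094 3.276
vertex 0.096 -3.767 2.51
endloop
endfacet
facet normal 0.193 0.400 -0.896
outer loop
vertex 0.828 -3.802 2.652
vertex 0.096 -3.767 2.51
vertex 0.783 -2.594 3.181
endloop
endfacet
facet normal 0.193 0.400 -0.896
outer loop
vertex 0.783 -2.594 3.181
vertex 0.096 -3.767 2.51
vertex 0.051 -2.559 3.039
endloop
endfacet
facet normal -0.034 0.915 0.401
outer loop
vertex 0.783 -2.594 3.181
vertex 0.051 -2.559 3.039
vertex 0.268 -2.886 3.804
endloop
endfacet
facet normal 0.035 -0.916 -0.401
outer loop
vertex 0.096 -3.767 2.51
vertex 0.312 -4.094 3.276
vertex -0.473 -3.979 2.945
endloop
endfacet
facet normal -0.647 0.286 -0.707
outer loop
vertex 0.096 -3.767 2.51
vertex -0.473 -3.979 2.945
vertex 0.051 -2.559 3.039
endloop
endfacet
facet normal -0.646 0.285 -0.708
outer loop
vertex 0.051 -2.559 3.039
vertex -0.473 -3.979 2.945
vertex -0.518 -2.77 3.473
endloop
endfacet
facet normal -0.034 0.916 0.401
outer loop
vertex 0.051 -2.559 3.039
vertex -0.518 -2.77 3.473
vertex 0.268 -2.886 3.804
endloop
endfacet
facet normal 0.035 -0.916 -0.401
outer loop
vertex -0.473 -3.979 2.945
vertex 0.312 -4.094 3.276
vertex -0.45 -4.277 3.628
endloop
endfacet
facet normal -0.999 -0.044 0.015
outer loop
vertex -0.473 -3.979 2.945
vertex -0.45 -4.277 3.628
vertex -0.518 -2.77 3.473
endloop
endfacet
facet normal -0.999 -0.044 0.015
outer loop
vertex -0.518 -2.77 3.473
vertex -0.45 -4.277 3.628
vertex -0.495 -3.068 4.157
endloop
endfacet
facet normal -0.033 0.916 0.400
outer loop
vertex -0.518 -2.77 3.473
vertex -0.495 -3.068 4.157
vertex 0.268 -2.886 3.804
endloop
endfacet
facet normal 0.034 -0.915 -0.402
outer loop
vertex -0.45 -4.277 3.628
vertex 0.312 -4.094 3.276
vertex 0.147 -4.438 4.046
endloop
endfacet
facet normal -0.599 -0.340 0.725
outer loop
vertex -0.45 -4.277 3.628
vertex 0.147 -4.438 4.046
vertex -0.495 -3.068 4.157
endloop
endfacet
facet normal -0.599 -0.340 0.725
outer loop
vertex -0.495 -3.068 4.157
vertex 0.147 -4.438 4.046
vertex 0.102 -3.229 4.575
endloop
endfacet
facet normal -0.033 0.916 0.400
outer loop
vertex -0.495 -3.068 4.157
vertex 0.102 -3.229 4.575
vertex 0.268 -2.886 3.804
endloop
endfacet
facet normal 0.034 -0.915 -0.402
outer loop
vertex 0.147 -4.438 4.046
vertex 0.312 -4.094 3.276
vertex 0.868 -4.34 3.884
endloop
endfacet
facet normal 0.252 -0.380 0.890
outer loop
vertex 0.147 -4.438 4.046
vertex 0.868 -4.34 3.884
vertex 0.102 -3.229 4.575
endloop
endfacet
facet normal 0.252 -0.380 0.890
outer loop
vertex 0.102 -3.229 4.575
vertex 0.868 -4.34 3.884
vertex 0.823 -3.131 4.413
endloop
endfacet
facet normal -0.035 0.916 0.400
outer loop
vertex 0.102 -3.229 4.575
vertex 0.823 -3.131 4.413
vertex 0.268 -2.886 3.804
endloop
endfacet
facet normal -0.418 0.446 0.791
outer loop
vertex 2.444 2.93 -0.933
vertex 2.733 4.03 -1.401
vertex 0.76 2.98 -1.852
endloop
endfacet
facet normal -0.234 -0.894 0.381
outer loop
vertex 1.387 2.31 -3.039
vertex 2.444 2.93 -0.933
vertex 0.76 2.98 -1.852
endloop
endfacet
facet normal -0.418 0.447 0.791
outer loop
vertex 0.76 2.98 -1.852
vertex 2.733 4.03 -1.401
vertex 1.048 4.08 -2.321
endloop
endfacet
facet normal -0.878 0.026 -0.478
outer loop
vertex 1.048 4.08 -2.321
vertex 1.387 2.31 -3.039
vertex 0.76 2.98 -1.852
endloop
endfacet
facet normal 0.878 -0.027 0.479
outer loop
vertex 2.444 2.93 -0.933
vertex 3.36 3.36 -2.588
vertex 2.733 4.03 -1.401
endloop
endfacet
facet normal -0.235 -0.894 0.381
outer loop
vertex 3.072 2.26 -2.119
vertex 2.444 2.93 -0.933
vertex 1.387 2.31 -3.039
endloop
endfacet
facet normal 0.877 -0.025 0.479
outer loop
vertex 3.072 2.26 -2.119
vertex 3.36 3.36 -2.588
vertex 2.444 2.93 -0.933
endloop
endfacet
facet normal 0.235 0.894 -0.381
outer loop
vertex 2.733 4.03 -1.401
vertex 3.36 3.36 -2.588
vertex 1.048 4.08 -2.321
endloop
endfacet
facet normal -0.877 0.026 -0.479
outer loop
vertex 1.676 3.41 -3.507
vertex 1.387 2.31 -3.039
vertex 1.048 4.08 -2.321
endloop
endfacet
facet normal 0.235 0.894 -0.381
outer loop
vertex 1.048 4.08 -2.321
vertex 3.36 3.36 -2.588
vertex 1.676 3.41 -3.507
endloop
endfacet
facet normal 0.419 -0.446 -0.791
outer loop
vertex 1.676 3.41 -3.507
vertex 3.072 2.26 -2.119
vertex 1.387 2.31 -3.039
endloop
endfacet
facet normal 0.418 -0.447 -0.791
outer loop
vertex 3.36 3.36 -2.588
vertex 3.072 2.26 -2.119
vertex 1.676 3.41 -3.507
endloop
endfacet

endsolid


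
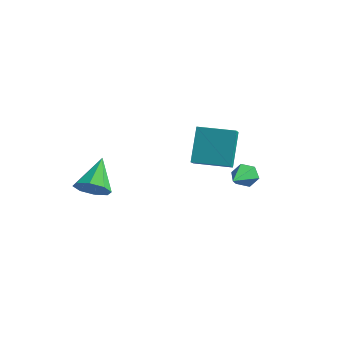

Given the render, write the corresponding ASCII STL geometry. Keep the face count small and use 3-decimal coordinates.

solid 
facet normal -0.901 -0.433 0.035
outer loop
vertex 0.836 1.666 1.183
vertex 0.504 2.312 0.634
vertex 1.241 0.716 -0.18
endloop
endfacet
facet normal 0.365 -0.709 0.603
outer loop
vertex 2.636 1.388 -0.234
vertex 0.836 1.666 1.183
vertex 1.241 0.716 -0.18
endloop
endfacet
facet normal -0.900 -0.434 0.035
outer loop
vertex 1.241 0.716 -0.18
vertex 0.504 2.312 0.634
vertex 0.909 1.361 -0.729
endloop
endfacet
facet normal 0.237 -0.556 -0.797
outer loop
vertex 0.909 1.361 -0.729
vertex 2.636 1.388 -0.234
vertex 1.241 0.716 -0.18
endloop
endfacet
facet normal -0.237 0.556 0.797
outer loop
vertex 0.836 1.666 1.183
vertex 1.899 2.984 0.58
vertex 0.504 2.312 0.634
endloop
endfacet
facet normal 0.365 -0.709 0.603
outer loop
vertex 2.231 2.339 1.129
vertex 0.836 1.666 1.183
vertex 2.636 1.388 -0.234
endloop
endfacet
facet normal -0.237 0.556 0.797
outer loop
vertex 2.231 2.339 1.129
vertex 1.899 2.984 0.58
vertex 0.836 1.666 1.183
endloop
endfacet
facet normal -0.365 0.709 -0.603
outer loop
vertex 0.504 2.312 0.634
vertex 1.899 2.984 0.58
vertex 0.909 1.361 -0.729
endloop
endfacet
facet normal 0.237 -0.555 -0.797
outer loop
vertex 2.304 2.034 -0.783
vertex 2.636 1.388 -0.234
vertex 0.909 1.361 -0.729
endloop
endfacet
facet normal -0.365 0.709 -0.603
outer loop
vertex 0.909 1.361 -0.729
vertex 1.899 2.984 0.58
vertex 2.304 2.034 -0.783
endloop
endfacet
facet normal 0.901 0.433 -0.035
outer loop
vertex 2.304 2.034 -0.783
vertex 2.231 2.339 1.129
vertex 2.636 1.388 -0.234
endloop
endfacet
facet normal 0.900 0.434 -0.035
outer loop
vertex 1.899 2.984 0.58
vertex 2.231 2.339 1.129
vertex 2.304 2.034 -0.783
endloop
endfacet
facet normal -0.268 0.871 -0.412
outer loop
vertex 3.545 1.68 -0.063
vertex 3.301 1.405 -0.486
vertex 3.006 1.531 -0.027
endloop
endfacet
facet normal 0.019 0.169 0.985
outer loop
vertex 3.545 1.68 -0.063
vertex 3.006 1.531 -0.027
vertex 3.779 -0.145 0.246
endloop
endfacet
facet normal -0.269 0.871 -0.412
outer loop
vertex 3.006 1.531 -0.027
vertex 3.301 1.405 -0.486
vertex 2.763 1.256 -0.45
endloop
endfacet
facet normal -0.759 -0.252 0.600
outer loop
vertex 3.006 1.531 -0.027
vertex 2.763 1.256 -0.45
vertex 3.779 -0.145 0.246
endloop
endfacet
facet normal -0.269 0.871 -0.412
outer loop
vertex 2.763 1.256 -0.45
vertex 3.301 1.405 -0.486
vertex 3.058 1.13 -0.909
endloop
endfacet
facet normal -0.708 -0.650 -0.276
outer loop
vertex 2.763 1.256 -0.45
vertex 3.058 1.13 -0.909
vertex 3.779 -0.145 0.246
endloop
endfacet
facet normal -0.269 0.871 -0.412
outer loop
vertex 3.058 1.13 -0.909
vertex 3.301 1.405 -0.486
vertex 3.596 1.279 -0.945
endloop
endfacet
facet normal 0.122 -0.627 -0.769
outer loop
vertex 3.058 1.13 -0.909
vertex 3.596 1.279 -0.945
vertex 3.779 -0.145 0.246
endloop
endfacet
facet normal -0.268 0.871 -0.412
outer loop
vertex 3.596 1.279 -0.945
vertex 3.301 1.405 -0.486
vertex 3.84 1.554 -0.522
endloop
endfacet
facet normal 0.900 -0.206 -0.385
outer loop
vertex 3.596 1.279 -0.945
vertex 3.84 1.554 -0.522
vertex 3.779 -0.145 0.246
endloop
endfacet
facet normal -0.268 0.871 -0.412
outer loop
vertex 3.84 1.554 -0.522
vertex 3.301 1.405 -0.486
vertex 3.545 1.68 -0.063
endloop
endfacet
facet normal 0.849 0.192 0.493
outer loop
vertex 3.84 1.554 -0.522
vertex 3.545 1.68 -0.063
vertex 3.779 -0.145 0.246
endloop
endfacet
facet normal 0.281 -0.769 -0.574
outer loop
vertex -0.079 -2.956 -0.089
vertex -0.718 -2.887 -0.494
vertex -0.018 -2.596 -0.541
endloop
endfacet
facet normal 0.758 0.457 0.466
outer loop
vertex -0.079 -2.956 -0.089
vertex -0.018 -2.596 -0.541
vertex -1.162 -1.673 0.414
endloop
endfacet
facet normal 0.281 -0.769 -0.574
outer loop
vertex -0.018 -2.596 -0.541
vertex -0.718 -2.887 -0.494
vertex -0.367 -2.406 -0.966
endloop
endfacet
facet normal 0.570 0.815 -0.104
outer loop
vertex -0.018 -2.596 -0.541
vertex -0.367 -2.406 -0.966
vertex -1.162 -1.673 0.414
endloop
endfacet
facet normal 0.282 -0.769 -0.574
outer loop
vertex -0.367 -2.406 -0.966
vertex -0.718 -2.887 -0.494
vertex -0.922 -2.499 -1.114
endloop
endfacet
facet normal -0.020 0.878 -0.478
outer loop
vertex -0.367 -2.406 -0.966
vertex -0.922 -2.499 -1.114
vertex -1.162 -1.673 0.414
endloop
endfacet
facet normal 0.282 -0.769 -0.574
outer loop
vertex -0.922 -2.499 -1.114
vertex -0.718 -2.887 -0.494
vertex -1.357 -2.819 -0.899
endloop
endfacet
facet normal -0.663 0.610 -0.434
outer loop
vertex -0.922 -2.499 -1.114
vertex -1.357 -2.819 -0.899
vertex -1.162 -1.673 0.414
endloop
endfacet
facet normal 0.282 -0.769 -0.573
outer loop
vertex -1.357 -2.819 -0.899
vertex -0.718 -2.887 -0.494
vertex -1.418 -3.179 -0.446
endloop
endfacet
facet normal -0.986 0.167 0.000
outer loop
vertex -1.357 -2.819 -0.899
vertex -1.418 -3.179 -0.446
vertex -1.162 -1.673 0.414
endloop
endfacet
facet normal 0.282 -0.769 -0.573
outer loop
vertex -1.418 -3.179 -0.446
vertex -0.718 -2.887 -0.494
vertex -1.069 -3.368 -0.021
endloop
endfacet
facet normal -0.799 -0.190 0.571
outer loop
vertex -1.418 -3.179 -0.446
vertex -1.069 -3.368 -0.021
vertex -1.162 -1.673 0.414
endloop
endfacet
facet normal 0.281 -0.769 -0.574
outer loop
vertex -1.069 -3.368 -0.021
vertex -0.718 -2.887 -0.494
vertex -0.514 -3.276 0.127
endloop
endfacet
facet normal -0.210 -0.254 0.944
outer loop
vertex -1.069 -3.368 -0.021
vertex -0.514 -3.276 0.127
vertex -1.162 -1.673 0.414
endloop
endfacet
facet normal 0.281 -0.769 -0.574
outer loop
vertex -0.514 -3.276 0.127
vertex -0.718 -2.887 -0.494
vertex -0.079 -2.956 -0.089
endloop
endfacet
facet normal 0.436 0.015 0.900
outer loop
vertex -0.514 -3.276 0.127
vertex -0.079 -2.956 -0.089
vertex -1.162 -1.673 0.414
endloop
endfacet

endsolid


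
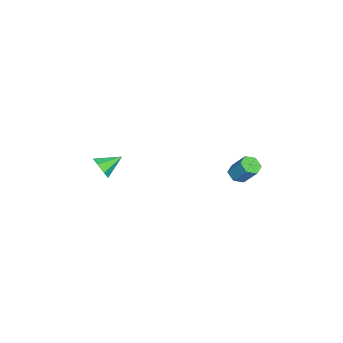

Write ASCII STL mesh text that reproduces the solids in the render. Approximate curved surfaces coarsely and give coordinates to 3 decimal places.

solid 
facet normal -0.228 -0.557 -0.799
outer loop
vertex 0.246 1.295 3.49
vertex -0.018 1.723 3.267
vertex 0.518 1.647 3.167
endloop
endfacet
facet normal 0.839 -0.529 0.130
outer loop
vertex 0.246 1.295 3.49
vertex 0.518 1.647 3.167
vertex 0.522 1.969 4.456
endloop
endfacet
facet normal 0.840 -0.527 0.129
outer loop
vertex 0.522 1.969 4.456
vertex 0.518 1.647 3.167
vertex 0.793 2.322 4.133
endloop
endfacet
facet normal 0.227 0.557 0.799
outer loop
vertex 0.522 1.969 4.456
vertex 0.793 2.322 4.133
vertex 0.258 2.397 4.233
endloop
endfacet
facet normal -0.228 -0.557 -0.799
outer loop
vertex 0.518 1.647 3.167
vertex -0.018 1.723 3.267
vertex 0.254 2.075 2.944
endloop
endfacet
facet normal 0.847 0.291 -0.445
outer loop
vertex 0.518 1.647 3.167
vertex 0.254 2.075 2.944
vertex 0.793 2.322 4.133
endloop
endfacet
facet normal 0.847 0.291 -0.445
outer loop
vertex 0.793 2.322 4.133
vertex 0.254 2.075 2.944
vertex 0.529 2.75 3.91
endloop
endfacet
facet normal 0.227 0.557 0.799
outer loop
vertex 0.793 2.322 4.133
vertex 0.529 2.75 3.91
vertex 0.258 2.397 4.233
endloop
endfacet
facet normal -0.228 -0.557 -0.799
outer loop
vertex 0.254 2.075 2.944
vertex -0.018 1.723 3.267
vertex -0.282 2.151 3.044
endloop
endfacet
facet normal 0.009 0.818 -0.574
outer loop
vertex 0.254 2.075 2.944
vertex -0.282 2.151 3.044
vertex 0.529 2.75 3.91
endloop
endfacet
facet normal 0.008 0.819 -0.574
outer loop
vertex 0.529 2.75 3.91
vertex -0.282 2.151 3.044
vertex -0.006 2.825 4.01
endloop
endfacet
facet normal 0.227 0.557 0.799
outer loop
vertex 0.529 2.75 3.91
vertex -0.006 2.825 4.01
vertex 0.258 2.397 4.233
endloop
endfacet
facet normal -0.227 -0.557 -0.799
outer loop
vertex -0.282 2.151 3.044
vertex -0.018 1.723 3.267
vertex -0.553 1.798 3.367
endloop
endfacet
facet normal -0.840 0.528 -0.128
outer loop
vertex -0.282 2.151 3.044
vertex -0.553 1.798 3.367
vertex -0.006 2.825 4.01
endloop
endfacet
facet normal -0.839 0.528 -0.130
outer loop
vertex -0.006 2.825 4.01
vertex -0.553 1.798 3.367
vertex -0.278 2.473 4.333
endloop
endfacet
facet normal 0.228 0.557 0.799
outer loop
vertex -0.006 2.825 4.01
vertex -0.278 2.473 4.333
vertex 0.258 2.397 4.233
endloop
endfacet
facet normal -0.227 -0.557 -0.799
outer loop
vertex -0.553 1.798 3.367
vertex -0.018 1.723 3.267
vertex -0.289 1.37 3.59
endloop
endfacet
facet normal -0.847 -0.291 0.445
outer loop
vertex -0.553 1.798 3.367
vertex -0.289 1.37 3.59
vertex -0.278 2.473 4.333
endloop
endfacet
facet normal -0.847 -0.291 0.445
outer loop
vertex -0.278 2.473 4.333
vertex -0.289 1.37 3.59
vertex -0.014 2.045 4.556
endloop
endfacet
facet normal 0.228 0.557 0.799
outer loop
vertex -0.278 2.473 4.333
vertex -0.014 2.045 4.556
vertex 0.258 2.397 4.233
endloop
endfacet
facet normal -0.227 -0.557 -0.799
outer loop
vertex -0.289 1.37 3.59
vertex -0.018 1.723 3.267
vertex 0.246 1.295 3.49
endloop
endfacet
facet normal -0.007 -0.819 0.574
outer loop
vertex -0.289 1.37 3.59
vertex 0.246 1.295 3.49
vertex -0.014 2.045 4.556
endloop
endfacet
facet normal -0.009 -0.819 0.574
outer loop
vertex -0.014 2.045 4.556
vertex 0.246 1.295 3.49
vertex 0.522 1.969 4.456
endloop
endfacet
facet normal 0.228 0.557 0.799
outer loop
vertex -0.014 2.045 4.556
vertex 0.522 1.969 4.456
vertex 0.258 2.397 4.233
endloop
endfacet
facet normal 0.571 -0.706 -0.419
outer loop
vertex 1.768 -3.92 3.103
vertex 1.473 -4.373 3.464
vertex 1.309 -4.155 2.874
endloop
endfacet
facet normal -0.156 0.829 -0.538
outer loop
vertex 1.768 -3.92 3.103
vertex 1.309 -4.155 2.874
vertex 0.807 -3.547 3.956
endloop
endfacet
facet normal 0.571 -0.706 -0.419
outer loop
vertex 1.309 -4.155 2.874
vertex 1.473 -4.373 3.464
vertex 0.974 -4.554 3.09
endloop
endfacet
facet normal -0.763 0.344 -0.547
outer loop
vertex 1.309 -4.155 2.874
vertex 0.974 -4.554 3.09
vertex 0.807 -3.547 3.956
endloop
endfacet
facet normal 0.571 -0.706 -0.420
outer loop
vertex 0.974 -4.554 3.09
vertex 1.473 -4.373 3.464
vertex 1.015 -4.817 3.588
endloop
endfacet
facet normal -0.987 -0.161 -0.004
outer loop
vertex 0.974 -4.554 3.09
vertex 1.015 -4.817 3.588
vertex 0.807 -3.547 3.956
endloop
endfacet
facet normal 0.571 -0.706 -0.420
outer loop
vertex 1.015 -4.817 3.588
vertex 1.473 -4.373 3.464
vertex 1.401 -4.745 3.992
endloop
endfacet
facet normal -0.660 -0.307 0.686
outer loop
vertex 1.015 -4.817 3.588
vertex 1.401 -4.745 3.992
vertex 0.807 -3.547 3.956
endloop
endfacet
facet normal 0.569 -0.707 -0.420
outer loop
vertex 1.401 -4.745 3.992
vertex 1.473 -4.373 3.464
vertex 1.842 -4.394 3.999
endloop
endfacet
facet normal -0.029 0.016 0.999
outer loop
vertex 1.401 -4.745 3.992
vertex 1.842 -4.394 3.999
vertex 0.807 -3.547 3.956
endloop
endfacet
facet normal 0.570 -0.706 -0.421
outer loop
vertex 1.842 -4.394 3.999
vertex 1.473 -4.373 3.464
vertex 2.005 -4.026 3.603
endloop
endfacet
facet normal 0.433 0.565 0.703
outer loop
vertex 1.842 -4.394 3.999
vertex 2.005 -4.026 3.603
vertex 0.807 -3.547 3.956
endloop
endfacet
facet normal 0.570 -0.706 -0.420
outer loop
vertex 2.005 -4.026 3.603
vertex 1.473 -4.373 3.464
vertex 1.768 -3.92 3.103
endloop
endfacet
facet normal 0.376 0.927 0.018
outer loop
vertex 2.005 -4.026 3.603
vertex 1.768 -3.92 3.103
vertex 0.807 -3.547 3.956
endloop
endfacet

endsolid


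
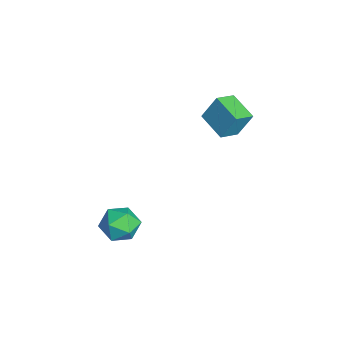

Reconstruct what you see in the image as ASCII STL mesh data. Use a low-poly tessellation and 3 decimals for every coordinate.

solid 
facet normal -0.946 0.295 -0.138
outer loop
vertex 0.684 -2.543 -1.623
vertex 0.373 -3.373 -1.264
vertex 0.521 -2.626 -0.684
endloop
endfacet
facet normal -0.521 0.853 -0.015
outer loop
vertex 0.684 -2.543 -1.623
vertex 0.521 -2.626 -0.684
vertex 1.295 -2.159 -0.995
endloop
endfacet
facet normal -0.011 0.858 -0.514
outer loop
vertex 0.684 -2.543 -1.623
vertex 1.295 -2.159 -0.995
vertex 1.627 -2.617 -1.767
endloop
endfacet
facet normal -0.121 0.301 -0.946
outer loop
vertex 0.684 -2.543 -1.623
vertex 1.627 -2.617 -1.767
vertex 1.058 -3.368 -1.933
endloop
endfacet
facet normal -0.698 -0.048 -0.715
outer loop
vertex 0.684 -2.543 -1.623
vertex 1.058 -3.368 -1.933
vertex 0.373 -3.373 -1.264
endloop
endfacet
facet normal -0.208 0.757 0.619
outer loop
vertex 1.295 -2.159 -0.995
vertex 0.521 -2.626 -0.684
vertex 1.362 -2.752 -0.247
endloop
endfacet
facet normal -0.896 -0.148 0.419
outer loop
vertex 0.521 -2.626 -0.684
vertex 0.373 -3.373 -1.264
vertex 0.793 -3.503 -0.413
endloop
endfacet
facet normal -0.495 -0.702 -0.512
outer loop
vertex 0.373 -3.373 -1.264
vertex 1.058 -3.368 -1.933
vertex 1.125 -3.961 -1.185
endloop
endfacet
facet normal 0.440 -0.138 -0.887
outer loop
vertex 1.058 -3.368 -1.933
vertex 1.627 -2.617 -1.767
vertex 1.899 -3.494 -1.496
endloop
endfacet
facet normal 0.617 0.764 -0.188
outer loop
vertex 1.627 -2.617 -1.767
vertex 1.295 -2.159 -0.995
vertex 2.047 -2.747 -0.916
endloop
endfacet
facet normal 0.121 -0.301 0.946
outer loop
vertex 1.736 -3.577 -0.557
vertex 1.362 -2.752 -0.247
vertex 0.793 -3.503 -0.413
endloop
endfacet
facet normal 0.011 -0.858 0.514
outer loop
vertex 1.736 -3.577 -0.557
vertex 0.793 -3.503 -0.413
vertex 1.125 -3.961 -1.185
endloop
endfacet
facet normal 0.521 -0.853 0.015
outer loop
vertex 1.736 -3.577 -0.557
vertex 1.125 -3.961 -1.185
vertex 1.899 -3.494 -1.496
endloop
endfacet
facet normal 0.946 -0.295 0.138
outer loop
vertex 1.736 -3.577 -0.557
vertex 1.899 -3.494 -1.496
vertex 2.047 -2.747 -0.916
endloop
endfacet
facet normal 0.698 0.048 0.715
outer loop
vertex 1.736 -3.577 -0.557
vertex 2.047 -2.747 -0.916
vertex 1.362 -2.752 -0.247
endloop
endfacet
facet normal -0.440 0.138 0.887
outer loop
vertex 0.793 -3.503 -0.413
vertex 1.362 -2.752 -0.247
vertex 0.521 -2.626 -0.684
endloop
endfacet
facet normal -0.617 -0.764 0.188
outer loop
vertex 1.125 -3.961 -1.185
vertex 0.793 -3.503 -0.413
vertex 0.373 -3.373 -1.264
endloop
endfacet
facet normal 0.208 -0.757 -0.619
outer loop
vertex 1.899 -3.494 -1.496
vertex 1.125 -3.961 -1.185
vertex 1.058 -3.368 -1.933
endloop
endfacet
facet normal 0.896 0.148 -0.419
outer loop
vertex 2.047 -2.747 -0.916
vertex 1.899 -3.494 -1.496
vertex 1.627 -2.617 -1.767
endloop
endfacet
facet normal 0.495 0.702 0.512
outer loop
vertex 1.362 -2.752 -0.247
vertex 2.047 -2.747 -0.916
vertex 1.295 -2.159 -0.995
endloop
endfacet
facet normal -0.517 0.778 -0.357
outer loop
vertex -3.62 2.498 2.634
vertex -2.358 3.139 2.203
vertex -3.721 1.861 1.391
endloop
endfacet
facet normal -0.853 -0.434 0.291
outer loop
vertex -3.162 1.021 1.777
vertex -3.62 2.498 2.634
vertex -3.721 1.861 1.391
endloop
endfacet
facet normal -0.517 0.778 -0.357
outer loop
vertex -3.721 1.861 1.391
vertex -2.358 3.139 2.203
vertex -2.458 2.502 0.96
endloop
endfacet
facet normal -0.072 -0.455 -0.887
outer loop
vertex -2.458 2.502 0.96
vertex -3.162 1.021 1.777
vertex -3.721 1.861 1.391
endloop
endfacet
facet normal 0.072 0.455 0.887
outer loop
vertex -3.62 2.498 2.634
vertex -1.799 2.299 2.589
vertex -2.358 3.139 2.203
endloop
endfacet
facet normal -0.853 -0.433 0.291
outer loop
vertex -3.062 1.658 3.02
vertex -3.62 2.498 2.634
vertex -3.162 1.021 1.777
endloop
endfacet
facet normal 0.072 0.455 0.887
outer loop
vertex -3.062 1.658 3.02
vertex -1.799 2.299 2.589
vertex -3.62 2.498 2.634
endloop
endfacet
facet normal 0.853 0.434 -0.291
outer loop
vertex -2.358 3.139 2.203
vertex -1.799 2.299 2.589
vertex -2.458 2.502 0.96
endloop
endfacet
facet normal -0.072 -0.455 -0.887
outer loop
vertex -1.9 1.662 1.346
vertex -3.162 1.021 1.777
vertex -2.458 2.502 0.96
endloop
endfacet
facet normal 0.853 0.433 -0.291
outer loop
vertex -2.458 2.502 0.96
vertex -1.799 2.299 2.589
vertex -1.9 1.662 1.346
endloop
endfacet
facet normal 0.517 -0.778 0.357
outer loop
vertex -1.9 1.662 1.346
vertex -3.062 1.658 3.02
vertex -3.162 1.021 1.777
endloop
endfacet
facet normal 0.517 -0.778 0.357
outer loop
vertex -1.799 2.299 2.589
vertex -3.062 1.658 3.02
vertex -1.9 1.662 1.346
endloop
endfacet

endsolid


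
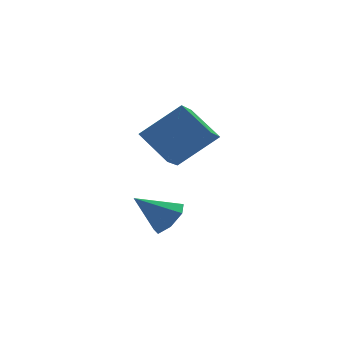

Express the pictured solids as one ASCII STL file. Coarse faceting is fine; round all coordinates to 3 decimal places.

solid 
facet normal -0.759 0.082 -0.646
outer loop
vertex -1.07 -1.867 2.265
vertex -1.834 -0.703 3.309
vertex -0.391 -0.825 1.6
endloop
endfacet
facet normal 0.439 -0.669 -0.600
outer loop
vertex 1.194 -0.997 2.951
vertex -1.07 -1.867 2.265
vertex -0.391 -0.825 1.6
endloop
endfacet
facet normal -0.759 0.082 -0.646
outer loop
vertex -0.391 -0.825 1.6
vertex -1.834 -0.703 3.309
vertex -1.155 0.339 2.644
endloop
endfacet
facet normal 0.482 0.739 -0.471
outer loop
vertex -1.155 0.339 2.644
vertex 1.194 -0.997 2.951
vertex -0.391 -0.825 1.6
endloop
endfacet
facet normal -0.482 -0.739 0.471
outer loop
vertex -1.07 -1.867 2.265
vertex -0.249 -0.875 4.66
vertex -1.834 -0.703 3.309
endloop
endfacet
facet normal 0.439 -0.669 -0.600
outer loop
vertex 0.515 -2.039 3.616
vertex -1.07 -1.867 2.265
vertex 1.194 -0.997 2.951
endloop
endfacet
facet normal -0.482 -0.739 0.471
outer loop
vertex 0.515 -2.039 3.616
vertex -0.249 -0.875 4.66
vertex -1.07 -1.867 2.265
endloop
endfacet
facet normal -0.439 0.669 0.600
outer loop
vertex -1.834 -0.703 3.309
vertex -0.249 -0.875 4.66
vertex -1.155 0.339 2.644
endloop
endfacet
facet normal 0.482 0.739 -0.471
outer loop
vertex 0.43 0.167 3.995
vertex 1.194 -0.997 2.951
vertex -1.155 0.339 2.644
endloop
endfacet
facet normal -0.439 0.669 0.600
outer loop
vertex -1.155 0.339 2.644
vertex -0.249 -0.875 4.66
vertex 0.43 0.167 3.995
endloop
endfacet
facet normal 0.759 -0.082 0.646
outer loop
vertex 0.43 0.167 3.995
vertex 0.515 -2.039 3.616
vertex 1.194 -0.997 2.951
endloop
endfacet
facet normal 0.759 -0.082 0.646
outer loop
vertex -0.249 -0.875 4.66
vertex 0.515 -2.039 3.616
vertex 0.43 0.167 3.995
endloop
endfacet
facet normal 0.747 -0.138 -0.650
outer loop
vertex -0.285 -1.277 -0.236
vertex -0.861 -1.338 -0.885
vertex -0.463 -0.628 -0.578
endloop
endfacet
facet normal 0.253 0.504 0.826
outer loop
vertex -0.285 -1.277 -0.236
vertex -0.463 -0.628 -0.578
vertex -2.139 -1.102 0.225
endloop
endfacet
facet normal 0.748 -0.139 -0.649
outer loop
vertex -0.463 -0.628 -0.578
vertex -0.861 -1.338 -0.885
vertex -0.94 -0.514 -1.152
endloop
endfacet
facet normal -0.127 0.947 0.294
outer loop
vertex -0.463 -0.628 -0.578
vertex -0.94 -0.514 -1.152
vertex -2.139 -1.102 0.225
endloop
endfacet
facet normal 0.748 -0.139 -0.650
outer loop
vertex -0.94 -0.514 -1.152
vertex -0.861 -1.338 -0.885
vertex -1.358 -1.02 -1.525
endloop
endfacet
facet normal -0.645 0.720 -0.254
outer loop
vertex -0.94 -0.514 -1.152
vertex -1.358 -1.02 -1.525
vertex -2.139 -1.102 0.225
endloop
endfacet
facet normal 0.748 -0.138 -0.649
outer loop
vertex -1.358 -1.02 -1.525
vertex -0.861 -1.338 -0.885
vertex -1.401 -1.766 -1.416
endloop
endfacet
facet normal -0.913 -0.007 -0.408
outer loop
vertex -1.358 -1.02 -1.525
vertex -1.401 -1.766 -1.416
vertex -2.139 -1.102 0.225
endloop
endfacet
facet normal 0.748 -0.137 -0.650
outer loop
vertex -1.401 -1.766 -1.416
vertex -0.861 -1.338 -0.885
vertex -1.037 -2.19 -0.908
endloop
endfacet
facet normal -0.727 -0.684 -0.050
outer loop
vertex -1.401 -1.766 -1.416
vertex -1.037 -2.19 -0.908
vertex -2.139 -1.102 0.225
endloop
endfacet
facet normal 0.748 -0.137 -0.649
outer loop
vertex -1.037 -2.19 -0.908
vertex -0.861 -1.338 -0.885
vertex -0.541 -1.972 -0.382
endloop
endfacet
facet normal -0.229 -0.804 0.549
outer loop
vertex -1.037 -2.19 -0.908
vertex -0.541 -1.972 -0.382
vertex -2.139 -1.102 0.225
endloop
endfacet
facet normal 0.747 -0.139 -0.650
outer loop
vertex -0.541 -1.972 -0.382
vertex -0.861 -1.338 -0.885
vertex -0.285 -1.277 -0.236
endloop
endfacet
facet normal 0.208 -0.274 0.939
outer loop
vertex -0.541 -1.972 -0.382
vertex -0.285 -1.277 -0.236
vertex -2.139 -1.102 0.225
endloop
endfacet

endsolid


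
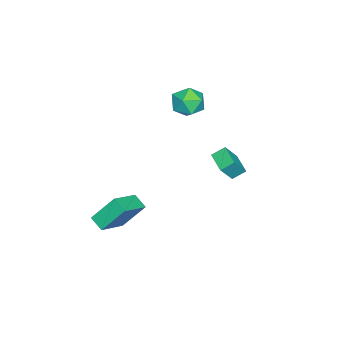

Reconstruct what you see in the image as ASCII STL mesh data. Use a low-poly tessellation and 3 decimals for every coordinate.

solid 
facet normal -0.333 0.590 0.736
outer loop
vertex -3.267 0.039 2.395
vertex -2.73 -0.472 3.048
vertex -2.339 0.315 2.594
endloop
endfacet
facet normal -0.306 0.945 0.117
outer loop
vertex -3.267 0.039 2.395
vertex -2.339 0.315 2.594
vertex -2.668 0.324 1.662
endloop
endfacet
facet normal -0.717 0.601 -0.353
outer loop
vertex -3.267 0.039 2.395
vertex -2.668 0.324 1.662
vertex -3.262 -0.457 1.54
endloop
endfacet
facet normal -0.999 0.033 -0.025
outer loop
vertex -3.267 0.039 2.395
vertex -3.262 -0.457 1.54
vertex -3.3 -0.949 2.397
endloop
endfacet
facet normal -0.762 0.027 0.647
outer loop
vertex -3.267 0.039 2.395
vertex -3.3 -0.949 2.397
vertex -2.73 -0.472 3.048
endloop
endfacet
facet normal 0.367 0.922 -0.121
outer loop
vertex -2.668 0.324 1.662
vertex -2.339 0.315 2.594
vertex -1.76 -0.011 1.863
endloop
endfacet
facet normal 0.321 0.348 0.881
outer loop
vertex -2.339 0.315 2.594
vertex -2.73 -0.472 3.048
vertex -1.798 -0.503 2.72
endloop
endfacet
facet normal -0.371 -0.564 0.738
outer loop
vertex -2.73 -0.472 3.048
vertex -3.3 -0.949 2.397
vertex -2.392 -1.284 2.598
endloop
endfacet
facet normal -0.755 -0.554 -0.351
outer loop
vertex -3.3 -0.949 2.397
vertex -3.262 -0.457 1.54
vertex -2.721 -1.275 1.666
endloop
endfacet
facet normal -0.298 0.365 -0.882
outer loop
vertex -3.262 -0.457 1.54
vertex -2.668 0.324 1.662
vertex -2.33 -0.488 1.212
endloop
endfacet
facet normal 0.999 -0.033 0.025
outer loop
vertex -1.793 -0.999 1.865
vertex -1.76 -0.011 1.863
vertex -1.798 -0.503 2.72
endloop
endfacet
facet normal 0.717 -0.601 0.353
outer loop
vertex -1.793 -0.999 1.865
vertex -1.798 -0.503 2.72
vertex -2.392 -1.284 2.598
endloop
endfacet
facet normal 0.306 -0.945 -0.117
outer loop
vertex -1.793 -0.999 1.865
vertex -2.392 -1.284 2.598
vertex -2.721 -1.275 1.666
endloop
endfacet
facet normal 0.333 -0.590 -0.736
outer loop
vertex -1.793 -0.999 1.865
vertex -2.721 -1.275 1.666
vertex -2.33 -0.488 1.212
endloop
endfacet
facet normal 0.762 -0.027 -0.647
outer loop
vertex -1.793 -0.999 1.865
vertex -2.33 -0.488 1.212
vertex -1.76 -0.011 1.863
endloop
endfacet
facet normal 0.755 0.554 0.351
outer loop
vertex -1.798 -0.503 2.72
vertex -1.76 -0.011 1.863
vertex -2.339 0.315 2.594
endloop
endfacet
facet normal 0.298 -0.365 0.882
outer loop
vertex -2.392 -1.284 2.598
vertex -1.798 -0.503 2.72
vertex -2.73 -0.472 3.048
endloop
endfacet
facet normal -0.367 -0.922 0.121
outer loop
vertex -2.721 -1.275 1.666
vertex -2.392 -1.284 2.598
vertex -3.3 -0.949 2.397
endloop
endfacet
facet normal -0.321 -0.348 -0.881
outer loop
vertex -2.33 -0.488 1.212
vertex -2.721 -1.275 1.666
vertex -3.262 -0.457 1.54
endloop
endfacet
facet normal 0.371 0.564 -0.738
outer loop
vertex -1.76 -0.011 1.863
vertex -2.33 -0.488 1.212
vertex -2.668 0.324 1.662
endloop
endfacet
facet normal -0.738 -0.642 0.208
outer loop
vertex -0.871 2.042 0.574
vertex -1.521 2.445 -0.489
vertex -0.492 1.459 0.121
endloop
endfacet
facet normal 0.497 -0.308 0.812
outer loop
vertex 0.401 2.235 -0.131
vertex -0.871 2.042 0.574
vertex -0.492 1.459 0.121
endloop
endfacet
facet normal -0.738 -0.641 0.209
outer loop
vertex -0.492 1.459 0.121
vertex -1.521 2.445 -0.489
vertex -1.143 1.862 -0.942
endloop
endfacet
facet normal 0.456 -0.703 -0.546
outer loop
vertex -1.143 1.862 -0.942
vertex 0.401 2.235 -0.131
vertex -0.492 1.459 0.121
endloop
endfacet
facet normal -0.457 0.703 0.546
outer loop
vertex -0.871 2.042 0.574
vertex -0.628 3.221 -0.741
vertex -1.521 2.445 -0.489
endloop
endfacet
facet normal 0.497 -0.309 0.811
outer loop
vertex 0.023 2.818 0.322
vertex -0.871 2.042 0.574
vertex 0.401 2.235 -0.131
endloop
endfacet
facet normal -0.456 0.703 0.546
outer loop
vertex 0.023 2.818 0.322
vertex -0.628 3.221 -0.741
vertex -0.871 2.042 0.574
endloop
endfacet
facet normal -0.497 0.308 -0.811
outer loop
vertex -1.521 2.445 -0.489
vertex -0.628 3.221 -0.741
vertex -1.143 1.862 -0.942
endloop
endfacet
facet normal 0.456 -0.703 -0.546
outer loop
vertex -0.249 2.638 -1.194
vertex 0.401 2.235 -0.131
vertex -1.143 1.862 -0.942
endloop
endfacet
facet normal -0.496 0.308 -0.812
outer loop
vertex -1.143 1.862 -0.942
vertex -0.628 3.221 -0.741
vertex -0.249 2.638 -1.194
endloop
endfacet
facet normal 0.739 0.641 -0.209
outer loop
vertex -0.249 2.638 -1.194
vertex 0.023 2.818 0.322
vertex 0.401 2.235 -0.131
endloop
endfacet
facet normal 0.738 0.642 -0.209
outer loop
vertex -0.628 3.221 -0.741
vertex 0.023 2.818 0.322
vertex -0.249 2.638 -1.194
endloop
endfacet
facet normal -0.854 0.242 -0.460
outer loop
vertex 0.333 -2.248 -3.411
vertex 0.751 -1.531 -3.809
vertex 0.798 -3.306 -4.83
endloop
endfacet
facet normal -0.454 -0.779 0.432
outer loop
vertex 2.429 -3.769 -3.951
vertex 0.333 -2.248 -3.411
vertex 0.798 -3.306 -4.83
endloop
endfacet
facet normal -0.854 0.242 -0.460
outer loop
vertex 0.798 -3.306 -4.83
vertex 0.751 -1.531 -3.809
vertex 1.215 -2.59 -5.228
endloop
endfacet
facet normal 0.254 -0.579 -0.775
outer loop
vertex 1.215 -2.59 -5.228
vertex 2.429 -3.769 -3.951
vertex 0.798 -3.306 -4.83
endloop
endfacet
facet normal -0.254 0.578 0.775
outer loop
vertex 0.333 -2.248 -3.411
vertex 2.382 -1.994 -2.93
vertex 0.751 -1.531 -3.809
endloop
endfacet
facet normal -0.454 -0.779 0.433
outer loop
vertex 1.965 -2.71 -2.532
vertex 0.333 -2.248 -3.411
vertex 2.429 -3.769 -3.951
endloop
endfacet
facet normal -0.254 0.579 0.775
outer loop
vertex 1.965 -2.71 -2.532
vertex 2.382 -1.994 -2.93
vertex 0.333 -2.248 -3.411
endloop
endfacet
facet normal 0.454 0.779 -0.433
outer loop
vertex 0.751 -1.531 -3.809
vertex 2.382 -1.994 -2.93
vertex 1.215 -2.59 -5.228
endloop
endfacet
facet normal 0.254 -0.578 -0.775
outer loop
vertex 2.847 -3.052 -4.349
vertex 2.429 -3.769 -3.951
vertex 1.215 -2.59 -5.228
endloop
endfacet
facet normal 0.454 0.779 -0.432
outer loop
vertex 1.215 -2.59 -5.228
vertex 2.382 -1.994 -2.93
vertex 2.847 -3.052 -4.349
endloop
endfacet
facet normal 0.854 -0.242 0.460
outer loop
vertex 2.847 -3.052 -4.349
vertex 1.965 -2.71 -2.532
vertex 2.429 -3.769 -3.951
endloop
endfacet
facet normal 0.854 -0.242 0.460
outer loop
vertex 2.382 -1.994 -2.93
vertex 1.965 -2.71 -2.532
vertex 2.847 -3.052 -4.349
endloop
endfacet

endsolid


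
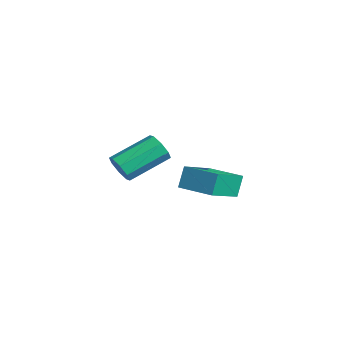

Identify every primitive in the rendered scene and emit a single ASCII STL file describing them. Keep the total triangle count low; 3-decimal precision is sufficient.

solid 
facet normal 0.048 -0.911 -0.409
outer loop
vertex 1.116 -4.436 2.808
vertex 0.573 -4.683 3.294
vertex 0.572 -4.368 2.592
endloop
endfacet
facet normal 0.381 0.395 -0.836
outer loop
vertex 1.116 -4.436 2.808
vertex 0.572 -4.368 2.592
vertex 1.011 -2.45 3.699
endloop
endfacet
facet normal 0.381 0.395 -0.836
outer loop
vertex 1.011 -2.45 3.699
vertex 0.572 -4.368 2.592
vertex 0.466 -2.381 3.483
endloop
endfacet
facet normal -0.047 0.911 0.410
outer loop
vertex 1.011 -2.45 3.699
vertex 0.466 -2.381 3.483
vertex 0.467 -2.697 4.186
endloop
endfacet
facet normal 0.049 -0.911 -0.409
outer loop
vertex 0.572 -4.368 2.592
vertex 0.573 -4.683 3.294
vertex 0.028 -4.485 2.787
endloop
endfacet
facet normal -0.383 0.361 -0.851
outer loop
vertex 0.572 -4.368 2.592
vertex 0.028 -4.485 2.787
vertex 0.466 -2.381 3.483
endloop
endfacet
facet normal -0.384 0.361 -0.850
outer loop
vertex 0.466 -2.381 3.483
vertex 0.028 -4.485 2.787
vertex -0.077 -2.498 3.679
endloop
endfacet
facet normal -0.048 0.911 0.410
outer loop
vertex 0.466 -2.381 3.483
vertex -0.077 -2.498 3.679
vertex 0.467 -2.697 4.186
endloop
endfacet
facet normal 0.049 -0.911 -0.409
outer loop
vertex 0.028 -4.485 2.787
vertex 0.573 -4.683 3.294
vertex -0.196 -4.718 3.28
endloop
endfacet
facet normal -0.924 0.115 -0.365
outer loop
vertex 0.028 -4.485 2.787
vertex -0.196 -4.718 3.28
vertex -0.077 -2.498 3.679
endloop
endfacet
facet normal -0.923 0.115 -0.367
outer loop
vertex -0.077 -2.498 3.679
vertex -0.196 -4.718 3.28
vertex -0.302 -2.731 4.171
endloop
endfacet
facet normal -0.048 0.911 0.409
outer loop
vertex -0.077 -2.498 3.679
vertex -0.302 -2.731 4.171
vertex 0.467 -2.697 4.186
endloop
endfacet
facet normal 0.049 -0.912 -0.408
outer loop
vertex -0.196 -4.718 3.28
vertex 0.573 -4.683 3.294
vertex 0.029 -4.93 3.781
endloop
endfacet
facet normal -0.923 -0.198 0.331
outer loop
vertex -0.196 -4.718 3.28
vertex 0.029 -4.93 3.781
vertex -0.302 -2.731 4.171
endloop
endfacet
facet normal -0.922 -0.198 0.332
outer loop
vertex -0.302 -2.731 4.171
vertex 0.029 -4.93 3.781
vertex -0.076 -2.944 4.672
endloop
endfacet
facet normal -0.048 0.911 0.409
outer loop
vertex -0.302 -2.731 4.171
vertex -0.076 -2.944 4.672
vertex 0.467 -2.697 4.186
endloop
endfacet
facet normal 0.047 -0.911 -0.410
outer loop
vertex 0.029 -4.93 3.781
vertex 0.573 -4.683 3.294
vertex 0.574 -4.999 3.997
endloop
endfacet
facet normal -0.381 -0.395 0.836
outer loop
vertex 0.029 -4.93 3.781
vertex 0.574 -4.999 3.997
vertex -0.076 -2.944 4.672
endloop
endfacet
facet normal -0.381 -0.395 0.836
outer loop
vertex -0.076 -2.944 4.672
vertex 0.574 -4.999 3.997
vertex 0.468 -3.012 4.888
endloop
endfacet
facet normal -0.048 0.911 0.409
outer loop
vertex -0.076 -2.944 4.672
vertex 0.468 -3.012 4.888
vertex 0.467 -2.697 4.186
endloop
endfacet
facet normal 0.048 -0.911 -0.410
outer loop
vertex 0.574 -4.999 3.997
vertex 0.573 -4.683 3.294
vertex 1.117 -4.882 3.801
endloop
endfacet
facet normal 0.384 -0.361 0.850
outer loop
vertex 0.574 -4.999 3.997
vertex 1.117 -4.882 3.801
vertex 0.468 -3.012 4.888
endloop
endfacet
facet normal 0.383 -0.361 0.850
outer loop
vertex 0.468 -3.012 4.888
vertex 1.117 -4.882 3.801
vertex 1.012 -2.895 4.693
endloop
endfacet
facet normal -0.049 0.911 0.409
outer loop
vertex 0.468 -3.012 4.888
vertex 1.012 -2.895 4.693
vertex 0.467 -2.697 4.186
endloop
endfacet
facet normal 0.048 -0.911 -0.409
outer loop
vertex 1.117 -4.882 3.801
vertex 0.573 -4.683 3.294
vertex 1.342 -4.649 3.309
endloop
endfacet
facet normal 0.923 -0.116 0.367
outer loop
vertex 1.117 -4.882 3.801
vertex 1.342 -4.649 3.309
vertex 1.012 -2.895 4.693
endloop
endfacet
facet normal 0.924 -0.115 0.366
outer loop
vertex 1.012 -2.895 4.693
vertex 1.342 -4.649 3.309
vertex 1.236 -2.662 4.2
endloop
endfacet
facet normal -0.049 0.911 0.409
outer loop
vertex 1.012 -2.895 4.693
vertex 1.236 -2.662 4.2
vertex 0.467 -2.697 4.186
endloop
endfacet
facet normal 0.048 -0.911 -0.409
outer loop
vertex 1.342 -4.649 3.309
vertex 0.573 -4.683 3.294
vertex 1.116 -4.436 2.808
endloop
endfacet
facet normal 0.922 0.198 -0.332
outer loop
vertex 1.342 -4.649 3.309
vertex 1.116 -4.436 2.808
vertex 1.236 -2.662 4.2
endloop
endfacet
facet normal 0.923 0.197 -0.331
outer loop
vertex 1.236 -2.662 4.2
vertex 1.116 -4.436 2.808
vertex 1.011 -2.45 3.699
endloop
endfacet
facet normal -0.049 0.912 0.408
outer loop
vertex 1.236 -2.662 4.2
vertex 1.011 -2.45 3.699
vertex 0.467 -2.697 4.186
endloop
endfacet
facet normal -0.877 -0.476 -0.068
outer loop
vertex -2.578 -0.111 0.752
vertex -3.444 1.628 -0.239
vertex -2.243 -0.571 -0.35
endloop
endfacet
facet normal 0.397 -0.798 0.454
outer loop
vertex -0.576 0.332 -0.221
vertex -2.578 -0.111 0.752
vertex -2.243 -0.571 -0.35
endloop
endfacet
facet normal -0.877 -0.476 -0.068
outer loop
vertex -2.243 -0.571 -0.35
vertex -3.444 1.628 -0.239
vertex -3.108 1.167 -1.341
endloop
endfacet
facet normal 0.270 -0.372 -0.888
outer loop
vertex -3.108 1.167 -1.341
vertex -0.576 0.332 -0.221
vertex -2.243 -0.571 -0.35
endloop
endfacet
facet normal -0.270 0.372 0.888
outer loop
vertex -2.578 -0.111 0.752
vertex -1.777 2.531 -0.11
vertex -3.444 1.628 -0.239
endloop
endfacet
facet normal 0.397 -0.797 0.455
outer loop
vertex -0.912 0.793 0.881
vertex -2.578 -0.111 0.752
vertex -0.576 0.332 -0.221
endloop
endfacet
facet normal -0.270 0.372 0.888
outer loop
vertex -0.912 0.793 0.881
vertex -1.777 2.531 -0.11
vertex -2.578 -0.111 0.752
endloop
endfacet
facet normal -0.397 0.797 -0.455
outer loop
vertex -3.444 1.628 -0.239
vertex -1.777 2.531 -0.11
vertex -3.108 1.167 -1.341
endloop
endfacet
facet normal 0.270 -0.372 -0.888
outer loop
vertex -1.442 2.071 -1.212
vertex -0.576 0.332 -0.221
vertex -3.108 1.167 -1.341
endloop
endfacet
facet normal -0.398 0.798 -0.454
outer loop
vertex -3.108 1.167 -1.341
vertex -1.777 2.531 -0.11
vertex -1.442 2.071 -1.212
endloop
endfacet
facet normal 0.877 0.476 0.068
outer loop
vertex -1.442 2.071 -1.212
vertex -0.912 0.793 0.881
vertex -0.576 0.332 -0.221
endloop
endfacet
facet normal 0.877 0.475 0.068
outer loop
vertex -1.777 2.531 -0.11
vertex -0.912 0.793 0.881
vertex -1.442 2.071 -1.212
endloop
endfacet

endsolid
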